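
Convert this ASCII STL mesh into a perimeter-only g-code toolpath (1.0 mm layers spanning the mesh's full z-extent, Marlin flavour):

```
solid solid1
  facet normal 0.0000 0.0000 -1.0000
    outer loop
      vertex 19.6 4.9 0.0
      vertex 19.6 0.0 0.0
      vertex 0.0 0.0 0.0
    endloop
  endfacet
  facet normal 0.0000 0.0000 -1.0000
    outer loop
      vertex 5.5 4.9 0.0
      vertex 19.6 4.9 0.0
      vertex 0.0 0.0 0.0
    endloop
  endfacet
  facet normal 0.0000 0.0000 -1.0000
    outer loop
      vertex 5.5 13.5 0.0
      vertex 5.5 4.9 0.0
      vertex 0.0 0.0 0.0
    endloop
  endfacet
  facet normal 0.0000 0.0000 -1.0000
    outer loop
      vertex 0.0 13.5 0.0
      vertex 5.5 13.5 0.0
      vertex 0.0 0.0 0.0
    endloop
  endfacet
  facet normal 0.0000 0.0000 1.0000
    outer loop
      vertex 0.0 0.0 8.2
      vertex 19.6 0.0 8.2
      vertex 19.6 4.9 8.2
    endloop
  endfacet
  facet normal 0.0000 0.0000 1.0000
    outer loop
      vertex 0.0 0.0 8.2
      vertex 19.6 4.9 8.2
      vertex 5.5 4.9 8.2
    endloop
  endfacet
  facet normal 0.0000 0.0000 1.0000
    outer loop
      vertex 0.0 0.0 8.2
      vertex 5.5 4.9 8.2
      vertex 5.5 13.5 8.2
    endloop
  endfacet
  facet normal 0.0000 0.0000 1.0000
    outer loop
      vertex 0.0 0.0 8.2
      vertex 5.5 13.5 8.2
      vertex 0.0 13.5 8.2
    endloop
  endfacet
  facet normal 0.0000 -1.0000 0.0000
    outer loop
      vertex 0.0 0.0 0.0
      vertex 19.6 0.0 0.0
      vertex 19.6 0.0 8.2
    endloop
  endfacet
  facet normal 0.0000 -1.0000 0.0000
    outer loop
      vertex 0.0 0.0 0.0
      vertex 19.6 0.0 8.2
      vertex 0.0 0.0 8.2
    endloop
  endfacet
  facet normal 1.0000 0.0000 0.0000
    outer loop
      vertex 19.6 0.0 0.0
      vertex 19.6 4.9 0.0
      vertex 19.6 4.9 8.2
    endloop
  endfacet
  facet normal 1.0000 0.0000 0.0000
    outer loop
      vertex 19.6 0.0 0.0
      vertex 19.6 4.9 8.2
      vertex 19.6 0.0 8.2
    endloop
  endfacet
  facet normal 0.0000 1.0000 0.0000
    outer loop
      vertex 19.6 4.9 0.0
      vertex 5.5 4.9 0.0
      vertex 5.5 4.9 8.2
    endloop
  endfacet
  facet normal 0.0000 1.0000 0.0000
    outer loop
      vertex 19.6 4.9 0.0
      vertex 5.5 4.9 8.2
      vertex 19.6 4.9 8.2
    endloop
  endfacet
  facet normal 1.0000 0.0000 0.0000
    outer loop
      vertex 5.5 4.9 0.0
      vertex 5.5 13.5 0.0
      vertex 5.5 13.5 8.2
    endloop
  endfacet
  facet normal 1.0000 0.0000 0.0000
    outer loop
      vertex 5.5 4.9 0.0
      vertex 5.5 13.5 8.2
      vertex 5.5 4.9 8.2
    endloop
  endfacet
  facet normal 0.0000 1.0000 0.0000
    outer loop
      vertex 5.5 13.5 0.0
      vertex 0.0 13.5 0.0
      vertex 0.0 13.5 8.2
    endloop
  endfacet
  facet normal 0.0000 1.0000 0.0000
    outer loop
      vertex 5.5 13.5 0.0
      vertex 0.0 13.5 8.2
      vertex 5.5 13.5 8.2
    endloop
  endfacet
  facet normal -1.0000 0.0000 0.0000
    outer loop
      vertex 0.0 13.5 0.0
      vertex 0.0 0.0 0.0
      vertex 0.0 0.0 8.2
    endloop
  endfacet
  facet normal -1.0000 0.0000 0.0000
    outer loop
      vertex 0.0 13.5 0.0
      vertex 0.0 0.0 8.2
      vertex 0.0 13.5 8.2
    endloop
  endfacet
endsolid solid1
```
; perimeter-only toolpath
G21 ; units = mm
G90 ; absolute positioning
G28 ; home
; layer 1
G0 Z1.0
G0 X0.0 Y0.0
G1 X19.6 Y0.0
G1 X19.6 Y4.9
G1 X5.5 Y4.9
G1 X5.5 Y13.5
G1 X0.0 Y13.5
G1 X0.0 Y0.0
; layer 2
G0 Z2.0
G0 X0.0 Y0.0
G1 X19.6 Y0.0
G1 X19.6 Y4.9
G1 X5.5 Y4.9
G1 X5.5 Y13.5
G1 X0.0 Y13.5
G1 X0.0 Y0.0
; layer 3
G0 Z3.1
G0 X0.0 Y0.0
G1 X19.6 Y0.0
G1 X19.6 Y4.9
G1 X5.5 Y4.9
G1 X5.5 Y13.5
G1 X0.0 Y13.5
G1 X0.0 Y0.0
; layer 4
G0 Z4.1
G0 X0.0 Y0.0
G1 X19.6 Y0.0
G1 X19.6 Y4.9
G1 X5.5 Y4.9
G1 X5.5 Y13.5
G1 X0.0 Y13.5
G1 X0.0 Y0.0
; layer 5
G0 Z5.1
G0 X0.0 Y0.0
G1 X19.6 Y0.0
G1 X19.6 Y4.9
G1 X5.5 Y4.9
G1 X5.5 Y13.5
G1 X0.0 Y13.5
G1 X0.0 Y0.0
; layer 6
G0 Z6.1
G0 X0.0 Y0.0
G1 X19.6 Y0.0
G1 X19.6 Y4.9
G1 X5.5 Y4.9
G1 X5.5 Y13.5
G1 X0.0 Y13.5
G1 X0.0 Y0.0
; layer 7
G0 Z7.2
G0 X0.0 Y0.0
G1 X19.6 Y0.0
G1 X19.6 Y4.9
G1 X5.5 Y4.9
G1 X5.5 Y13.5
G1 X0.0 Y13.5
G1 X0.0 Y0.0
; layer 8
G0 Z8.2
G0 X0.0 Y0.0
G1 X19.6 Y0.0
G1 X19.6 Y4.9
G1 X5.5 Y4.9
G1 X5.5 Y13.5
G1 X0.0 Y13.5
G1 X0.0 Y0.0
M2 ; end

The solid is an L-shaped prism: outer 19.6 × 13.5 mm, arm thicknesses ≈ 4.9 mm (horizontal) and 5.5 mm (vertical), extruded 8.2 mm in z. Slicing at Δz = 1.0 mm — 8 equal slices spanning the solid's height, so layer i sits at z = i·h/8 — gives 8 non-empty perimeters. Each is a 6-segment closed polygon; G0 lifts to the layer z and rapids to the start vertex, then G1 traces the edges.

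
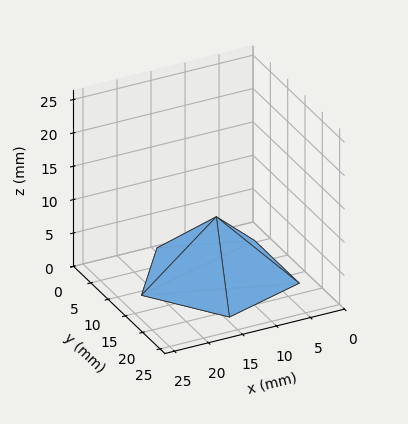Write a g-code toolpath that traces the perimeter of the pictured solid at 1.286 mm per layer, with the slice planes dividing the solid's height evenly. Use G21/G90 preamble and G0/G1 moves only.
Reading the render: the shape is a regular 5-sided pyramid, base circumscribed radius ≈ 11 mm, apex at z ≈ 9 mm (dimensions read to the nearest mm from the axis ticks). For the g-code, the solid's height is divided into equal slices at the stated Δz and each level perimeter traced with G1 moves after a G0 lift.

; perimeter-only toolpath
G21 ; units = mm
G90 ; absolute positioning
G28 ; home
; layer 1
G0 Z1.286
G0 X20.429 Y11.000
G1 X13.913 Y19.967
G1 X3.372 Y16.542
G1 X3.372 Y5.458
G1 X13.913 Y2.033
G1 X20.429 Y11.000
; layer 2
G0 Z2.571
G0 X18.857 Y11.000
G1 X13.428 Y18.473
G1 X4.644 Y15.619
G1 X4.644 Y6.381
G1 X13.428 Y3.527
G1 X18.857 Y11.000
; layer 3
G0 Z3.857
G0 X17.286 Y11.000
G1 X12.942 Y16.978
G1 X5.915 Y14.695
G1 X5.915 Y7.305
G1 X12.942 Y5.022
G1 X17.286 Y11.000
; layer 4
G0 Z5.143
G0 X15.714 Y11.000
G1 X12.457 Y15.484
G1 X7.186 Y13.771
G1 X7.186 Y8.229
G1 X12.457 Y6.516
G1 X15.714 Y11.000
; layer 5
G0 Z6.429
G0 X14.143 Y11.000
G1 X11.971 Y13.989
G1 X8.457 Y12.847
G1 X8.457 Y9.153
G1 X11.971 Y8.011
G1 X14.143 Y11.000
; layer 6
G0 Z7.714
G0 X12.571 Y11.000
G1 X11.486 Y12.495
G1 X9.729 Y11.924
G1 X9.729 Y10.076
G1 X11.486 Y9.505
G1 X12.571 Y11.000
M2 ; end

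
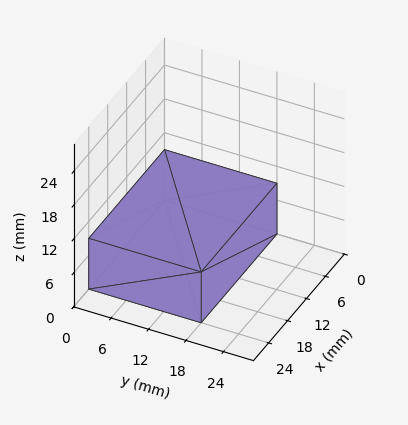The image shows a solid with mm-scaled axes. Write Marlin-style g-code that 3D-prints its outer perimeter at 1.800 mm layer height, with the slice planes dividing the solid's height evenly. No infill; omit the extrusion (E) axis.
Reading the render: the shape is a rectangular box, roughly 24 × 18 mm footprint and 9 mm tall (dimensions read to the nearest mm from the axis ticks). For the g-code, the solid's height is divided into equal slices at the stated Δz and each level perimeter traced with G1 moves after a G0 lift.

; perimeter-only toolpath
G21 ; units = mm
G90 ; absolute positioning
G28 ; home
; layer 1
G0 Z1.800
G0 X0.000 Y0.000
G1 X24.000 Y0.000
G1 X24.000 Y18.000
G1 X0.000 Y18.000
G1 X0.000 Y0.000
; layer 2
G0 Z3.600
G0 X0.000 Y0.000
G1 X24.000 Y0.000
G1 X24.000 Y18.000
G1 X0.000 Y18.000
G1 X0.000 Y0.000
; layer 3
G0 Z5.400
G0 X0.000 Y0.000
G1 X24.000 Y0.000
G1 X24.000 Y18.000
G1 X0.000 Y18.000
G1 X0.000 Y0.000
; layer 4
G0 Z7.200
G0 X0.000 Y0.000
G1 X24.000 Y0.000
G1 X24.000 Y18.000
G1 X0.000 Y18.000
G1 X0.000 Y0.000
; layer 5
G0 Z9.000
G0 X0.000 Y0.000
G1 X24.000 Y0.000
G1 X24.000 Y18.000
G1 X0.000 Y18.000
G1 X0.000 Y0.000
M2 ; end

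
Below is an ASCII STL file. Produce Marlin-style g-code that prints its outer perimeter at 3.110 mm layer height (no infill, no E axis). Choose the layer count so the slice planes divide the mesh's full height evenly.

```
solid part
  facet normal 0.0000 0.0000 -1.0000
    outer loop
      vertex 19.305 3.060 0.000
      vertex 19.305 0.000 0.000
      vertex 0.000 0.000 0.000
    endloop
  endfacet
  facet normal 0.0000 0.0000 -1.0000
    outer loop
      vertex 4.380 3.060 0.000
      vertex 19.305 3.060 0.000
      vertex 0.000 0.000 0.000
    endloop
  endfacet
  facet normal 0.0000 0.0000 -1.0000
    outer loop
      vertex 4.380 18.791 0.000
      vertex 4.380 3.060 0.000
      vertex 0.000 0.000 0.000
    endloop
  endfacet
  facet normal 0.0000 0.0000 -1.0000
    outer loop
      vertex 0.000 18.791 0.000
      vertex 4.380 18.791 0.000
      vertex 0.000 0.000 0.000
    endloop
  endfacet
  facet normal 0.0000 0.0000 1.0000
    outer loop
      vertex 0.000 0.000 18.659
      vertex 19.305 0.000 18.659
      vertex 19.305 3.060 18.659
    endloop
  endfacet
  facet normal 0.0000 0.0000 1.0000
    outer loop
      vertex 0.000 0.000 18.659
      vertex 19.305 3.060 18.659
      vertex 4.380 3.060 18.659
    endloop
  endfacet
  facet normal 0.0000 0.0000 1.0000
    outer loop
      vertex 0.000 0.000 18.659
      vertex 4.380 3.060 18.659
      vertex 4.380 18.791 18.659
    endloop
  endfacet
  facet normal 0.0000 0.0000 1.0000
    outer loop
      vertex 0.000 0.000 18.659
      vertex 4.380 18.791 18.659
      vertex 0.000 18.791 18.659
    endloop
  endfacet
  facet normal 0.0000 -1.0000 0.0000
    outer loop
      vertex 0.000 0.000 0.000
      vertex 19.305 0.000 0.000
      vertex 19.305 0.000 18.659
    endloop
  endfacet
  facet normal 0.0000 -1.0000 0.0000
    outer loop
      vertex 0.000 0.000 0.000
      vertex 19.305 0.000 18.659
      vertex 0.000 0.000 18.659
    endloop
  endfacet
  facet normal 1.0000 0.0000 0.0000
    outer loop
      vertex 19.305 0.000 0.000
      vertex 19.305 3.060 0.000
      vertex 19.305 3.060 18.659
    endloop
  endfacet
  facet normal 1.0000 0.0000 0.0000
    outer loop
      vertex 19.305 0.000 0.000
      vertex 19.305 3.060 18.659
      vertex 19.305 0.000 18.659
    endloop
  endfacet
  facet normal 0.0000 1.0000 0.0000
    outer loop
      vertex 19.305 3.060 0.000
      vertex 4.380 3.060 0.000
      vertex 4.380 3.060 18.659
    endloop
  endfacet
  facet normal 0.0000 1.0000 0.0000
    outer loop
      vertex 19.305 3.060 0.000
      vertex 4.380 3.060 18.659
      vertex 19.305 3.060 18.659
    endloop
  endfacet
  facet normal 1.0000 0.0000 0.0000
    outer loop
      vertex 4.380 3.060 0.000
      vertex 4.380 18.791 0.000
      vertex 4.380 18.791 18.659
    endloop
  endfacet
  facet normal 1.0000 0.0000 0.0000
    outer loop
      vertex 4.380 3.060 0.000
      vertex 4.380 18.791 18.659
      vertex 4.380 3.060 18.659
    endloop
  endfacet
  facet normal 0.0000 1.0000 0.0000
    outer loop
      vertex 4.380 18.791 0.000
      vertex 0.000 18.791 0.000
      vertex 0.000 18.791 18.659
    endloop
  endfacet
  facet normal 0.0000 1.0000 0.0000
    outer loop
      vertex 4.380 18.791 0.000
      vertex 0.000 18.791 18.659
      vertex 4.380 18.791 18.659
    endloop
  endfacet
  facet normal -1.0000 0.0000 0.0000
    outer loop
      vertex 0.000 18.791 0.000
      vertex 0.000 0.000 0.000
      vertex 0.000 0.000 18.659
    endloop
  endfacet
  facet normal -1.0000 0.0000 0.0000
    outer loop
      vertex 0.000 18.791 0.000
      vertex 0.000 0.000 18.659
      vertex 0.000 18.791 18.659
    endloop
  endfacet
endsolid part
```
; perimeter-only toolpath
G21 ; units = mm
G90 ; absolute positioning
G28 ; home
; layer 1
G0 Z3.110
G0 X0.000 Y0.000
G1 X19.305 Y0.000
G1 X19.305 Y3.060
G1 X4.380 Y3.060
G1 X4.380 Y18.791
G1 X0.000 Y18.791
G1 X0.000 Y0.000
; layer 2
G0 Z6.220
G0 X0.000 Y0.000
G1 X19.305 Y0.000
G1 X19.305 Y3.060
G1 X4.380 Y3.060
G1 X4.380 Y18.791
G1 X0.000 Y18.791
G1 X0.000 Y0.000
; layer 3
G0 Z9.329
G0 X0.000 Y0.000
G1 X19.305 Y0.000
G1 X19.305 Y3.060
G1 X4.380 Y3.060
G1 X4.380 Y18.791
G1 X0.000 Y18.791
G1 X0.000 Y0.000
; layer 4
G0 Z12.439
G0 X0.000 Y0.000
G1 X19.305 Y0.000
G1 X19.305 Y3.060
G1 X4.380 Y3.060
G1 X4.380 Y18.791
G1 X0.000 Y18.791
G1 X0.000 Y0.000
; layer 5
G0 Z15.549
G0 X0.000 Y0.000
G1 X19.305 Y0.000
G1 X19.305 Y3.060
G1 X4.380 Y3.060
G1 X4.380 Y18.791
G1 X0.000 Y18.791
G1 X0.000 Y0.000
; layer 6
G0 Z18.659
G0 X0.000 Y0.000
G1 X19.305 Y0.000
G1 X19.305 Y3.060
G1 X4.380 Y3.060
G1 X4.380 Y18.791
G1 X0.000 Y18.791
G1 X0.000 Y0.000
M2 ; end

The solid is an L-shaped prism: outer 19.3 × 18.8 mm, arm thicknesses ≈ 3.06 mm (horizontal) and 4.38 mm (vertical), extruded 18.7 mm in z. Slicing at Δz = 3.110 mm — 6 equal slices spanning the solid's height, so layer i sits at z = i·h/6 — gives 6 non-empty perimeters. Each is a 6-segment closed polygon; G0 lifts to the layer z and rapids to the start vertex, then G1 traces the edges.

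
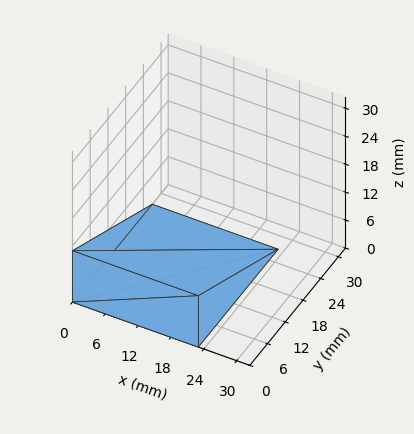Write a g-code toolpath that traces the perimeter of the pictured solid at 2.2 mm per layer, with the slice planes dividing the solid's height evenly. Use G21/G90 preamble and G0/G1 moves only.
Reading the render: the shape is a wedge (ramp): 23 × 27 mm base, rising to 11 mm along the y=0 edge and sloping linearly to z=0 at y=27 (dimensions read to the nearest mm from the axis ticks). For the g-code, the solid's height is divided into equal slices at the stated Δz and each level perimeter traced with G1 moves after a G0 lift.

; perimeter-only toolpath
G21 ; units = mm
G90 ; absolute positioning
G28 ; home
; layer 1
G0 Z2.2
G0 X0.0 Y0.0
G1 X23.0 Y0.0
G1 X23.0 Y21.6
G1 X0.0 Y21.6
G1 X0.0 Y0.0
; layer 2
G0 Z4.4
G0 X0.0 Y0.0
G1 X23.0 Y0.0
G1 X23.0 Y16.2
G1 X0.0 Y16.2
G1 X0.0 Y0.0
; layer 3
G0 Z6.6
G0 X0.0 Y0.0
G1 X23.0 Y0.0
G1 X23.0 Y10.8
G1 X0.0 Y10.8
G1 X0.0 Y0.0
; layer 4
G0 Z8.8
G0 X0.0 Y0.0
G1 X23.0 Y0.0
G1 X23.0 Y5.4
G1 X0.0 Y5.4
G1 X0.0 Y0.0
M2 ; end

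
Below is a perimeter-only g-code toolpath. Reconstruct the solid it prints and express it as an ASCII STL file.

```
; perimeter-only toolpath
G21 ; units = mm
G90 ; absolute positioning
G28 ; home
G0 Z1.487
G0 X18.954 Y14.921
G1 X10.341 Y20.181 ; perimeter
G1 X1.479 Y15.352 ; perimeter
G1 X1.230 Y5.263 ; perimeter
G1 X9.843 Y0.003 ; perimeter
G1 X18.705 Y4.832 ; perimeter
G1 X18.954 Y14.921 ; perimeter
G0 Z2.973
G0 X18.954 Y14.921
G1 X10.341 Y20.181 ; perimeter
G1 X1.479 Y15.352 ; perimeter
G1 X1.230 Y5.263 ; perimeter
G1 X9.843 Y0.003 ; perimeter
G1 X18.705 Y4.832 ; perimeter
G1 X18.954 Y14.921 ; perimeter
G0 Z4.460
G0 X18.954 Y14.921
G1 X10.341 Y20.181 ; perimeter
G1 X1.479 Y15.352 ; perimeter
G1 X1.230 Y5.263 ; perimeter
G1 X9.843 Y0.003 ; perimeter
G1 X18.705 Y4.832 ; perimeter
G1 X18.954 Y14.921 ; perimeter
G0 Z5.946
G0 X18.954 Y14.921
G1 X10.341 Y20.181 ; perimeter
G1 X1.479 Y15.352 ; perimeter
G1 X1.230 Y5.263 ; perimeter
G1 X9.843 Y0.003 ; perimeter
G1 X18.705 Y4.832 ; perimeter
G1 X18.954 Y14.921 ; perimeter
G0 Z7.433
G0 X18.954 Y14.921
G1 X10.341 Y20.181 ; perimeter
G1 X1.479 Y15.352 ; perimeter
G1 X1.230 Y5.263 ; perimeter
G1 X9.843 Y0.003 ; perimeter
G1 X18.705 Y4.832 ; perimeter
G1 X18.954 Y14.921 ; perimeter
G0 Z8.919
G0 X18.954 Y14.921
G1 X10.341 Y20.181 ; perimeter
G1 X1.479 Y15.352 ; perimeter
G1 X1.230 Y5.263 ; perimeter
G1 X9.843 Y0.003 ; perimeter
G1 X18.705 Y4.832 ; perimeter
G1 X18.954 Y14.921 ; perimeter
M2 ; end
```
solid part
  facet normal 0.0000 0.0000 -1.0000
    outer loop
      vertex 1.479 15.352 0.000
      vertex 10.341 20.181 0.000
      vertex 18.954 14.921 0.000
    endloop
  endfacet
  facet normal 0.0000 0.0000 -1.0000
    outer loop
      vertex 1.230 5.263 0.000
      vertex 1.479 15.352 0.000
      vertex 18.954 14.921 0.000
    endloop
  endfacet
  facet normal 0.0000 0.0000 -1.0000
    outer loop
      vertex 9.843 0.003 0.000
      vertex 1.230 5.263 0.000
      vertex 18.954 14.921 0.000
    endloop
  endfacet
  facet normal 0.0000 0.0000 -1.0000
    outer loop
      vertex 18.705 4.832 0.000
      vertex 9.843 0.003 0.000
      vertex 18.954 14.921 0.000
    endloop
  endfacet
  facet normal 0.0000 0.0000 1.0000
    outer loop
      vertex 18.954 14.921 8.919
      vertex 10.341 20.181 8.919
      vertex 1.479 15.352 8.919
    endloop
  endfacet
  facet normal 0.0000 0.0000 1.0000
    outer loop
      vertex 18.954 14.921 8.919
      vertex 1.479 15.352 8.919
      vertex 1.230 5.263 8.919
    endloop
  endfacet
  facet normal 0.0000 0.0000 1.0000
    outer loop
      vertex 18.954 14.921 8.919
      vertex 1.230 5.263 8.919
      vertex 9.843 0.003 8.919
    endloop
  endfacet
  facet normal 0.0000 0.0000 1.0000
    outer loop
      vertex 18.954 14.921 8.919
      vertex 9.843 0.003 8.919
      vertex 18.705 4.832 8.919
    endloop
  endfacet
  facet normal 0.5212 0.8534 0.0000
    outer loop
      vertex 18.954 14.921 0.000
      vertex 10.341 20.181 0.000
      vertex 10.341 20.181 8.919
    endloop
  endfacet
  facet normal 0.5212 0.8534 0.0000
    outer loop
      vertex 18.954 14.921 0.000
      vertex 10.341 20.181 8.919
      vertex 18.954 14.921 8.919
    endloop
  endfacet
  facet normal -0.4785 0.8781 0.0000
    outer loop
      vertex 10.341 20.181 0.000
      vertex 1.479 15.352 0.000
      vertex 1.479 15.352 8.919
    endloop
  endfacet
  facet normal -0.4785 0.8781 0.0000
    outer loop
      vertex 10.341 20.181 0.000
      vertex 1.479 15.352 8.919
      vertex 10.341 20.181 8.919
    endloop
  endfacet
  facet normal -0.9997 0.0247 0.0000
    outer loop
      vertex 1.479 15.352 0.000
      vertex 1.230 5.263 0.000
      vertex 1.230 5.263 8.919
    endloop
  endfacet
  facet normal -0.9997 0.0247 0.0000
    outer loop
      vertex 1.479 15.352 0.000
      vertex 1.230 5.263 8.919
      vertex 1.479 15.352 8.919
    endloop
  endfacet
  facet normal -0.5212 -0.8534 0.0000
    outer loop
      vertex 1.230 5.263 0.000
      vertex 9.843 0.003 0.000
      vertex 9.843 0.003 8.919
    endloop
  endfacet
  facet normal -0.5212 -0.8534 0.0000
    outer loop
      vertex 1.230 5.263 0.000
      vertex 9.843 0.003 8.919
      vertex 1.230 5.263 8.919
    endloop
  endfacet
  facet normal 0.4785 -0.8781 0.0000
    outer loop
      vertex 9.843 0.003 0.000
      vertex 18.705 4.832 0.000
      vertex 18.705 4.832 8.919
    endloop
  endfacet
  facet normal 0.4785 -0.8781 0.0000
    outer loop
      vertex 9.843 0.003 0.000
      vertex 18.705 4.832 8.919
      vertex 9.843 0.003 8.919
    endloop
  endfacet
  facet normal 0.9997 -0.0247 0.0000
    outer loop
      vertex 18.705 4.832 0.000
      vertex 18.954 14.921 0.000
      vertex 18.954 14.921 8.919
    endloop
  endfacet
  facet normal 0.9997 -0.0247 0.0000
    outer loop
      vertex 18.705 4.832 0.000
      vertex 18.954 14.921 8.919
      vertex 18.705 4.832 8.919
    endloop
  endfacet
endsolid part

The G0 Z moves step by Δz≈1.487 mm. Every layer's G1 loop is the same polygon, so the solid is a straight extrusion of it from z=0 to z≈8.92. Closing with flat bottom and top caps and triangulating gives 20 facets — a regular 6-sided prism (a cylinder approximated with 6 flat sides), circumscribed radius ≈ 10.1 mm, height ≈ 8.92 mm.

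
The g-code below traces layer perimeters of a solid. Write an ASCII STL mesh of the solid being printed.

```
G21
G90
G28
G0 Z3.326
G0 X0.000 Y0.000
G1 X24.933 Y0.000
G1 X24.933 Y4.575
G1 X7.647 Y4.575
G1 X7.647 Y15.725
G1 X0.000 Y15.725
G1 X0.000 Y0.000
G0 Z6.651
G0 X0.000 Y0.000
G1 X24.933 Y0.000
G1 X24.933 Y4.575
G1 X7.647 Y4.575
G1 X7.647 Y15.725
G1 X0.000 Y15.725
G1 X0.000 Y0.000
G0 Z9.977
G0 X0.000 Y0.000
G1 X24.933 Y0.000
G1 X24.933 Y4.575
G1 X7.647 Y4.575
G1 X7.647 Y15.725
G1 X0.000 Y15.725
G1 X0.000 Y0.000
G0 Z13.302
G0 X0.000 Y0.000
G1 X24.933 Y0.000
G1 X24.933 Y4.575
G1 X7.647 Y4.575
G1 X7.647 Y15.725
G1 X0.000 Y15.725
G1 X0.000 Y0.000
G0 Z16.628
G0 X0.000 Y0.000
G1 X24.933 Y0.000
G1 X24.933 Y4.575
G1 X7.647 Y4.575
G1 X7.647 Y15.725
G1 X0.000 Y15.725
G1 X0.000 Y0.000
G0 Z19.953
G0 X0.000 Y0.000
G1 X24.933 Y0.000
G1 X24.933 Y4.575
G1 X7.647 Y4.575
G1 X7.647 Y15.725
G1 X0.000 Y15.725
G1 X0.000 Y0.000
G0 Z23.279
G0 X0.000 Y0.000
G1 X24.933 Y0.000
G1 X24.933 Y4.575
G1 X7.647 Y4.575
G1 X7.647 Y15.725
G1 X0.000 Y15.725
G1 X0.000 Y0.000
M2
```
solid part
  facet normal 0.0000 0.0000 -1.0000
    outer loop
      vertex 24.933 4.575 0.000
      vertex 24.933 0.000 0.000
      vertex 0.000 0.000 0.000
    endloop
  endfacet
  facet normal 0.0000 0.0000 -1.0000
    outer loop
      vertex 7.647 4.575 0.000
      vertex 24.933 4.575 0.000
      vertex 0.000 0.000 0.000
    endloop
  endfacet
  facet normal 0.0000 0.0000 -1.0000
    outer loop
      vertex 7.647 15.725 0.000
      vertex 7.647 4.575 0.000
      vertex 0.000 0.000 0.000
    endloop
  endfacet
  facet normal 0.0000 0.0000 -1.0000
    outer loop
      vertex 0.000 15.725 0.000
      vertex 7.647 15.725 0.000
      vertex 0.000 0.000 0.000
    endloop
  endfacet
  facet normal 0.0000 0.0000 1.0000
    outer loop
      vertex 0.000 0.000 23.279
      vertex 24.933 0.000 23.279
      vertex 24.933 4.575 23.279
    endloop
  endfacet
  facet normal 0.0000 0.0000 1.0000
    outer loop
      vertex 0.000 0.000 23.279
      vertex 24.933 4.575 23.279
      vertex 7.647 4.575 23.279
    endloop
  endfacet
  facet normal 0.0000 0.0000 1.0000
    outer loop
      vertex 0.000 0.000 23.279
      vertex 7.647 4.575 23.279
      vertex 7.647 15.725 23.279
    endloop
  endfacet
  facet normal 0.0000 0.0000 1.0000
    outer loop
      vertex 0.000 0.000 23.279
      vertex 7.647 15.725 23.279
      vertex 0.000 15.725 23.279
    endloop
  endfacet
  facet normal 0.0000 -1.0000 0.0000
    outer loop
      vertex 0.000 0.000 0.000
      vertex 24.933 0.000 0.000
      vertex 24.933 0.000 23.279
    endloop
  endfacet
  facet normal 0.0000 -1.0000 0.0000
    outer loop
      vertex 0.000 0.000 0.000
      vertex 24.933 0.000 23.279
      vertex 0.000 0.000 23.279
    endloop
  endfacet
  facet normal 1.0000 0.0000 0.0000
    outer loop
      vertex 24.933 0.000 0.000
      vertex 24.933 4.575 0.000
      vertex 24.933 4.575 23.279
    endloop
  endfacet
  facet normal 1.0000 0.0000 0.0000
    outer loop
      vertex 24.933 0.000 0.000
      vertex 24.933 4.575 23.279
      vertex 24.933 0.000 23.279
    endloop
  endfacet
  facet normal 0.0000 1.0000 0.0000
    outer loop
      vertex 24.933 4.575 0.000
      vertex 7.647 4.575 0.000
      vertex 7.647 4.575 23.279
    endloop
  endfacet
  facet normal 0.0000 1.0000 0.0000
    outer loop
      vertex 24.933 4.575 0.000
      vertex 7.647 4.575 23.279
      vertex 24.933 4.575 23.279
    endloop
  endfacet
  facet normal 1.0000 0.0000 0.0000
    outer loop
      vertex 7.647 4.575 0.000
      vertex 7.647 15.725 0.000
      vertex 7.647 15.725 23.279
    endloop
  endfacet
  facet normal 1.0000 0.0000 0.0000
    outer loop
      vertex 7.647 4.575 0.000
      vertex 7.647 15.725 23.279
      vertex 7.647 4.575 23.279
    endloop
  endfacet
  facet normal 0.0000 1.0000 0.0000
    outer loop
      vertex 7.647 15.725 0.000
      vertex 0.000 15.725 0.000
      vertex 0.000 15.725 23.279
    endloop
  endfacet
  facet normal 0.0000 1.0000 0.0000
    outer loop
      vertex 7.647 15.725 0.000
      vertex 0.000 15.725 23.279
      vertex 7.647 15.725 23.279
    endloop
  endfacet
  facet normal -1.0000 0.0000 0.0000
    outer loop
      vertex 0.000 15.725 0.000
      vertex 0.000 0.000 0.000
      vertex 0.000 0.000 23.279
    endloop
  endfacet
  facet normal -1.0000 0.0000 0.0000
    outer loop
      vertex 0.000 15.725 0.000
      vertex 0.000 0.000 23.279
      vertex 0.000 15.725 23.279
    endloop
  endfacet
endsolid part

The G0 Z moves step by Δz≈3.326 mm. Every layer's G1 loop is the same polygon, so the solid is a straight extrusion of it from z=0 to z≈23.3. Closing with flat bottom and top caps and triangulating gives 20 facets — an L-shaped prism: outer 24.9 × 15.7 mm, arm thicknesses ≈ 4.58 mm (horizontal) and 7.65 mm (vertical), extruded 23.3 mm in z.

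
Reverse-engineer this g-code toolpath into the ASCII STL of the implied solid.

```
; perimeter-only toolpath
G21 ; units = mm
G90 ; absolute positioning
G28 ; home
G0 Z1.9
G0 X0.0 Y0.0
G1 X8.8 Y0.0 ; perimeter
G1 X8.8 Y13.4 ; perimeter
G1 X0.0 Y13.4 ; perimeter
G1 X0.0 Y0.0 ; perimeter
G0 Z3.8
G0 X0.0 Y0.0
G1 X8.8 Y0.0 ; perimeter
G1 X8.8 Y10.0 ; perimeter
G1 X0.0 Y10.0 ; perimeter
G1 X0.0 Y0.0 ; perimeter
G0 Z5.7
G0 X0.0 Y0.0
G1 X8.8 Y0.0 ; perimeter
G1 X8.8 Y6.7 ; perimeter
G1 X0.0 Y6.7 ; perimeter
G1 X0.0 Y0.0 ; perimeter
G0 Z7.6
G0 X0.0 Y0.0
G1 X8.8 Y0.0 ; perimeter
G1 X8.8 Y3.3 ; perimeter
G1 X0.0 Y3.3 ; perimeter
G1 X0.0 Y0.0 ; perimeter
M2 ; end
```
solid part
  facet normal 0.0000 0.0000 -1.0000
    outer loop
      vertex 8.8 16.7 0.0
      vertex 8.8 0.0 0.0
      vertex 0.0 0.0 0.0
    endloop
  endfacet
  facet normal 0.0000 0.0000 -1.0000
    outer loop
      vertex 0.0 16.7 0.0
      vertex 8.8 16.7 0.0
      vertex 0.0 0.0 0.0
    endloop
  endfacet
  facet normal 0.0000 -1.0000 0.0000
    outer loop
      vertex 0.0 0.0 0.0
      vertex 8.8 0.0 0.0
      vertex 8.8 0.0 9.5
    endloop
  endfacet
  facet normal 0.0000 -1.0000 0.0000
    outer loop
      vertex 0.0 0.0 0.0
      vertex 8.8 0.0 9.5
      vertex 0.0 0.0 9.5
    endloop
  endfacet
  facet normal 0.0000 0.4945 0.8692
    outer loop
      vertex 0.0 0.0 9.5
      vertex 8.8 0.0 9.5
      vertex 8.8 16.7 0.0
    endloop
  endfacet
  facet normal 0.0000 0.4945 0.8692
    outer loop
      vertex 0.0 0.0 9.5
      vertex 8.8 16.7 0.0
      vertex 0.0 16.7 0.0
    endloop
  endfacet
  facet normal -1.0000 0.0000 0.0000
    outer loop
      vertex 0.0 0.0 9.5
      vertex 0.0 16.7 0.0
      vertex 0.0 0.0 0.0
    endloop
  endfacet
  facet normal 1.0000 0.0000 0.0000
    outer loop
      vertex 8.8 0.0 0.0
      vertex 8.8 16.7 0.0
      vertex 8.8 0.0 9.5
    endloop
  endfacet
endsolid part

The G0 Z moves step by Δz≈1.9 mm. The G1 loops shrink linearly with z, so the solid tapers from its base footprint up to z≈9.5. Closing with a flat bottom cap and the tapered top and triangulating gives 8 facets — a wedge (ramp): 8.8 × 16.7 mm base, rising to 9.5 mm along the y=0 edge and sloping linearly to z=0 at y=16.7.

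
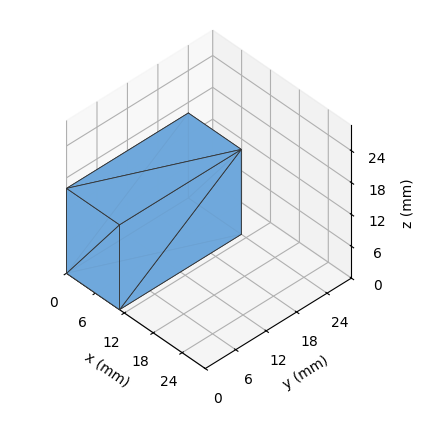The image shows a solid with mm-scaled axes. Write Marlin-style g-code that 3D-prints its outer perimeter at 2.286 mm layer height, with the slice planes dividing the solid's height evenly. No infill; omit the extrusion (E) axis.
Reading the render: the shape is a rectangular box, roughly 11 × 24 mm footprint and 16 mm tall (dimensions read to the nearest mm from the axis ticks). For the g-code, the solid's height is divided into equal slices at the stated Δz and each level perimeter traced with G1 moves after a G0 lift.

; perimeter-only toolpath
G21 ; units = mm
G90 ; absolute positioning
G28 ; home
; layer 1
G0 Z2.286
G0 X0.000 Y0.000
G1 X11.000 Y0.000
G1 X11.000 Y24.000
G1 X0.000 Y24.000
G1 X0.000 Y0.000
; layer 2
G0 Z4.571
G0 X0.000 Y0.000
G1 X11.000 Y0.000
G1 X11.000 Y24.000
G1 X0.000 Y24.000
G1 X0.000 Y0.000
; layer 3
G0 Z6.857
G0 X0.000 Y0.000
G1 X11.000 Y0.000
G1 X11.000 Y24.000
G1 X0.000 Y24.000
G1 X0.000 Y0.000
; layer 4
G0 Z9.143
G0 X0.000 Y0.000
G1 X11.000 Y0.000
G1 X11.000 Y24.000
G1 X0.000 Y24.000
G1 X0.000 Y0.000
; layer 5
G0 Z11.429
G0 X0.000 Y0.000
G1 X11.000 Y0.000
G1 X11.000 Y24.000
G1 X0.000 Y24.000
G1 X0.000 Y0.000
; layer 6
G0 Z13.714
G0 X0.000 Y0.000
G1 X11.000 Y0.000
G1 X11.000 Y24.000
G1 X0.000 Y24.000
G1 X0.000 Y0.000
; layer 7
G0 Z16.000
G0 X0.000 Y0.000
G1 X11.000 Y0.000
G1 X11.000 Y24.000
G1 X0.000 Y24.000
G1 X0.000 Y0.000
M2 ; end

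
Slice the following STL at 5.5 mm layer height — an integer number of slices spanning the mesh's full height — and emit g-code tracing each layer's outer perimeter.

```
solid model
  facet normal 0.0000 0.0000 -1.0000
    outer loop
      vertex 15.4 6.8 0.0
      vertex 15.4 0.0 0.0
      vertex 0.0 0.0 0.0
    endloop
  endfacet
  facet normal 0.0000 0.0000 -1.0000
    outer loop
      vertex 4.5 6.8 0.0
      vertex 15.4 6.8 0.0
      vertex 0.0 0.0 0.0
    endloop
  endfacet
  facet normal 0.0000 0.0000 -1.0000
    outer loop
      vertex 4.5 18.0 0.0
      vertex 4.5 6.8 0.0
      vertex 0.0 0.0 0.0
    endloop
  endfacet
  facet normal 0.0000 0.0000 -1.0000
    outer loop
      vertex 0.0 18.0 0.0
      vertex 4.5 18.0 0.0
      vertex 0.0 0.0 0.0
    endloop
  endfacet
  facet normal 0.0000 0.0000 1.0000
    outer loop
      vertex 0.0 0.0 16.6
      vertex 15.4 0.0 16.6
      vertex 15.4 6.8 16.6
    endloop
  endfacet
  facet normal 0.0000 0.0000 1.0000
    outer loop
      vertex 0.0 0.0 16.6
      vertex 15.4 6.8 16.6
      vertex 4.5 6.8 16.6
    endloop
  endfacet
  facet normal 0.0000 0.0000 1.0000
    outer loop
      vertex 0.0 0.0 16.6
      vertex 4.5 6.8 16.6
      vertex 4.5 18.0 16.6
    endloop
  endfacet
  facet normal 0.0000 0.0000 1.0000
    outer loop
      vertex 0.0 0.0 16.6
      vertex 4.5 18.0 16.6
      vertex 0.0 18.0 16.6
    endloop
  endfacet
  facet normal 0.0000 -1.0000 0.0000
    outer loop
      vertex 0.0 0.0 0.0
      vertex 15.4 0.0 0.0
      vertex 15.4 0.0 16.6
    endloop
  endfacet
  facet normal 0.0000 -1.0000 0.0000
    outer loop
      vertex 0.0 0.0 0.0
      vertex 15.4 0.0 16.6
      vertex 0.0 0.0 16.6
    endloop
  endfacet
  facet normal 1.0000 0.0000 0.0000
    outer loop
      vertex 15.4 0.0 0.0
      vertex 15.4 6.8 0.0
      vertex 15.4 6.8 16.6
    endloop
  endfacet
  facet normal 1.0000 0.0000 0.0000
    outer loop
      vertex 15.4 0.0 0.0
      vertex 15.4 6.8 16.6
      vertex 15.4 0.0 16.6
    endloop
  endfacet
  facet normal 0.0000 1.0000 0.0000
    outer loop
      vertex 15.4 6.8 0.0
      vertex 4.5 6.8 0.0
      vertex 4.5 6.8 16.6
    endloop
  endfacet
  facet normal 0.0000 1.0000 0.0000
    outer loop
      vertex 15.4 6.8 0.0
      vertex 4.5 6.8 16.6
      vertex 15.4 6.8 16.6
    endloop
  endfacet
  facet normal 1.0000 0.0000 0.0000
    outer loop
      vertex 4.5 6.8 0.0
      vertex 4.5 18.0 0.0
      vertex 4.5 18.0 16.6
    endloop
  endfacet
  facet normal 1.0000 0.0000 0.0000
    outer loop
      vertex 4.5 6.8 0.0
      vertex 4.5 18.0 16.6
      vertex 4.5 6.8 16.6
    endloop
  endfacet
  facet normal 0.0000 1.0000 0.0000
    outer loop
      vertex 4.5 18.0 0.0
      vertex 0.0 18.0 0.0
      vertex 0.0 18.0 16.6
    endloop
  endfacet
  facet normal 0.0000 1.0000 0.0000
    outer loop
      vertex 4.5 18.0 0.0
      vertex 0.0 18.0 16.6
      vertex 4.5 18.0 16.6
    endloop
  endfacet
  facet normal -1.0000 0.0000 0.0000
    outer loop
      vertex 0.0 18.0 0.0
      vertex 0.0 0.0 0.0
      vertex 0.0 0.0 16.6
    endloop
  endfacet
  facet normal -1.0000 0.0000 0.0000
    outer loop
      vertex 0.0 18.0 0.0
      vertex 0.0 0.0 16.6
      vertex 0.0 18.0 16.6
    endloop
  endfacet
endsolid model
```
; perimeter-only toolpath
G21 ; units = mm
G90 ; absolute positioning
G28 ; home
; layer 1
G0 Z5.5
G0 X0.0 Y0.0
G1 X15.4 Y0.0
G1 X15.4 Y6.8
G1 X4.5 Y6.8
G1 X4.5 Y18.0
G1 X0.0 Y18.0
G1 X0.0 Y0.0
; layer 2
G0 Z11.1
G0 X0.0 Y0.0
G1 X15.4 Y0.0
G1 X15.4 Y6.8
G1 X4.5 Y6.8
G1 X4.5 Y18.0
G1 X0.0 Y18.0
G1 X0.0 Y0.0
; layer 3
G0 Z16.6
G0 X0.0 Y0.0
G1 X15.4 Y0.0
G1 X15.4 Y6.8
G1 X4.5 Y6.8
G1 X4.5 Y18.0
G1 X0.0 Y18.0
G1 X0.0 Y0.0
M2 ; end

The solid is an L-shaped prism: outer 15.4 × 18 mm, arm thicknesses ≈ 6.8 mm (horizontal) and 4.5 mm (vertical), extruded 16.6 mm in z. Slicing at Δz = 5.5 mm — 3 equal slices spanning the solid's height, so layer i sits at z = i·h/3 — gives 3 non-empty perimeters. Each is a 6-segment closed polygon; G0 lifts to the layer z and rapids to the start vertex, then G1 traces the edges.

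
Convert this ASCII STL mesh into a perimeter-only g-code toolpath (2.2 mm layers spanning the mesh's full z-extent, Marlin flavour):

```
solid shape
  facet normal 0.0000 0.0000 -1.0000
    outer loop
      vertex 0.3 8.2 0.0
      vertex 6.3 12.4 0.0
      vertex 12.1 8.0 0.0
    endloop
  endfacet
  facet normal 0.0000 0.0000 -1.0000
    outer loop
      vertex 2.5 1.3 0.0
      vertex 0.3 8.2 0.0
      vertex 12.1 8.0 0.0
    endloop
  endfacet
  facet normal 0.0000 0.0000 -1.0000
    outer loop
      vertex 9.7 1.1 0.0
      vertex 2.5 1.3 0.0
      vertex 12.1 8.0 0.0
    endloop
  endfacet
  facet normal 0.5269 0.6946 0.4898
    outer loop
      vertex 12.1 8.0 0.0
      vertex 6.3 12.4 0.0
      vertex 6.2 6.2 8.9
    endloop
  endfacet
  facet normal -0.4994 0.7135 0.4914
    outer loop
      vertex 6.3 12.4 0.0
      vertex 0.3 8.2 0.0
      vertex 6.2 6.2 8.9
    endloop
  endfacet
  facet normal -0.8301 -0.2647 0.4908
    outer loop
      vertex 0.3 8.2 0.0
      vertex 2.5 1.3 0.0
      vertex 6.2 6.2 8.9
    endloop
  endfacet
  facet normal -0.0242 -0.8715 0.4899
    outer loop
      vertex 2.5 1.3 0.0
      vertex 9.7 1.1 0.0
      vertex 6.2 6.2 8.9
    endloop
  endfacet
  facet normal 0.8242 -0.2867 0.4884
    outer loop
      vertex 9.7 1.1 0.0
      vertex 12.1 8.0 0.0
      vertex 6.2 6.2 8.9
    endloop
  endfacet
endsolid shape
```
; perimeter-only toolpath
G21 ; units = mm
G90 ; absolute positioning
G28 ; home
; layer 1
G0 Z2.2
G0 X10.6 Y7.5
G1 X6.3 Y10.9
G1 X1.8 Y7.7
G1 X3.4 Y2.5
G1 X8.8 Y2.4
G1 X10.6 Y7.5
; layer 2
G0 Z4.5
G0 X9.2 Y7.1
G1 X6.2 Y9.3
G1 X3.2 Y7.2
G1 X4.3 Y3.8
G1 X7.9 Y3.7
G1 X9.2 Y7.1
; layer 3
G0 Z6.7
G0 X7.7 Y6.7
G1 X6.2 Y7.8
G1 X4.7 Y6.7
G1 X5.3 Y5.0
G1 X7.1 Y4.9
G1 X7.7 Y6.7
M2 ; end

The solid is a regular 5-sided pyramid, base circumscribed radius ≈ 6.2 mm, apex at z ≈ 8.9 mm. Slicing at Δz = 2.2 mm — 4 equal slices spanning the solid's height, so layer i sits at z = i·h/4 — gives 3 non-empty perimeters. Each is a 5-segment closed polygon; G0 lifts to the layer z and rapids to the start vertex, then G1 traces the edges. The cross-section shrinks linearly with z (the slice at the apex is degenerate and omitted).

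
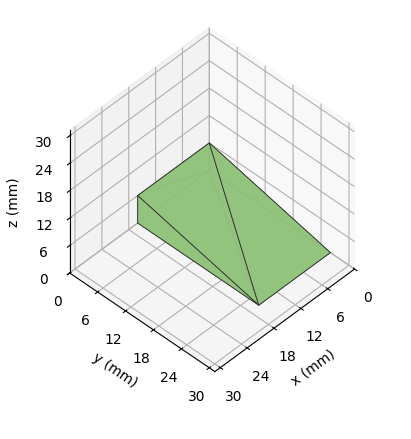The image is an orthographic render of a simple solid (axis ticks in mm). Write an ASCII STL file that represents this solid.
Reading the render: the shape is a wedge (ramp): 16 × 26 mm base, rising to 6 mm along the y=0 edge and sloping linearly to z=0 at y=26 (dimensions read to the nearest mm from the axis ticks). For the STL, each face is triangulated and given an outward normal.

solid part
  facet normal 0.0000 0.0000 -1.0000
    outer loop
      vertex 16.0 26.0 0.0
      vertex 16.0 0.0 0.0
      vertex 0.0 0.0 0.0
    endloop
  endfacet
  facet normal 0.0000 0.0000 -1.0000
    outer loop
      vertex 0.0 26.0 0.0
      vertex 16.0 26.0 0.0
      vertex 0.0 0.0 0.0
    endloop
  endfacet
  facet normal 0.0000 -1.0000 0.0000
    outer loop
      vertex 0.0 0.0 0.0
      vertex 16.0 0.0 0.0
      vertex 16.0 0.0 6.0
    endloop
  endfacet
  facet normal 0.0000 -1.0000 0.0000
    outer loop
      vertex 0.0 0.0 0.0
      vertex 16.0 0.0 6.0
      vertex 0.0 0.0 6.0
    endloop
  endfacet
  facet normal 0.0000 0.2249 0.9744
    outer loop
      vertex 0.0 0.0 6.0
      vertex 16.0 0.0 6.0
      vertex 16.0 26.0 0.0
    endloop
  endfacet
  facet normal 0.0000 0.2249 0.9744
    outer loop
      vertex 0.0 0.0 6.0
      vertex 16.0 26.0 0.0
      vertex 0.0 26.0 0.0
    endloop
  endfacet
  facet normal -1.0000 0.0000 0.0000
    outer loop
      vertex 0.0 0.0 6.0
      vertex 0.0 26.0 0.0
      vertex 0.0 0.0 0.0
    endloop
  endfacet
  facet normal 1.0000 0.0000 0.0000
    outer loop
      vertex 16.0 0.0 0.0
      vertex 16.0 26.0 0.0
      vertex 16.0 0.0 6.0
    endloop
  endfacet
endsolid part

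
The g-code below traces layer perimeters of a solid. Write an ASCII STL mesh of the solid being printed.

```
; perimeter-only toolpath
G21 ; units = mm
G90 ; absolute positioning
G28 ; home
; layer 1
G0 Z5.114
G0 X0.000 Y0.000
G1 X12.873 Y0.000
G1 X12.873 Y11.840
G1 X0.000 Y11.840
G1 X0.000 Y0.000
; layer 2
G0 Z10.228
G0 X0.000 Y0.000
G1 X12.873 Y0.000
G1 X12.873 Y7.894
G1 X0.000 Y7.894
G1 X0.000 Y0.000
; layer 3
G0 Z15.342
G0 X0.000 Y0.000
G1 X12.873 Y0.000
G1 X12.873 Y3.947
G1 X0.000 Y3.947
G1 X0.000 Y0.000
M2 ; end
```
solid part
  facet normal 0.0000 0.0000 -1.0000
    outer loop
      vertex 12.873 15.787 0.000
      vertex 12.873 0.000 0.000
      vertex 0.000 0.000 0.000
    endloop
  endfacet
  facet normal 0.0000 0.0000 -1.0000
    outer loop
      vertex 0.000 15.787 0.000
      vertex 12.873 15.787 0.000
      vertex 0.000 0.000 0.000
    endloop
  endfacet
  facet normal 0.0000 -1.0000 0.0000
    outer loop
      vertex 0.000 0.000 0.000
      vertex 12.873 0.000 0.000
      vertex 12.873 0.000 20.456
    endloop
  endfacet
  facet normal 0.0000 -1.0000 0.0000
    outer loop
      vertex 0.000 0.000 0.000
      vertex 12.873 0.000 20.456
      vertex 0.000 0.000 20.456
    endloop
  endfacet
  facet normal 0.0000 0.7917 0.6110
    outer loop
      vertex 0.000 0.000 20.456
      vertex 12.873 0.000 20.456
      vertex 12.873 15.787 0.000
    endloop
  endfacet
  facet normal 0.0000 0.7917 0.6110
    outer loop
      vertex 0.000 0.000 20.456
      vertex 12.873 15.787 0.000
      vertex 0.000 15.787 0.000
    endloop
  endfacet
  facet normal -1.0000 0.0000 0.0000
    outer loop
      vertex 0.000 0.000 20.456
      vertex 0.000 15.787 0.000
      vertex 0.000 0.000 0.000
    endloop
  endfacet
  facet normal 1.0000 0.0000 0.0000
    outer loop
      vertex 12.873 0.000 0.000
      vertex 12.873 15.787 0.000
      vertex 12.873 0.000 20.456
    endloop
  endfacet
endsolid part

The G0 Z moves step by Δz≈5.114 mm. The G1 loops shrink linearly with z, so the solid tapers from its base footprint up to z≈20.5. Closing with a flat bottom cap and the tapered top and triangulating gives 8 facets — a wedge (ramp): 12.9 × 15.8 mm base, rising to 20.5 mm along the y=0 edge and sloping linearly to z=0 at y=15.8.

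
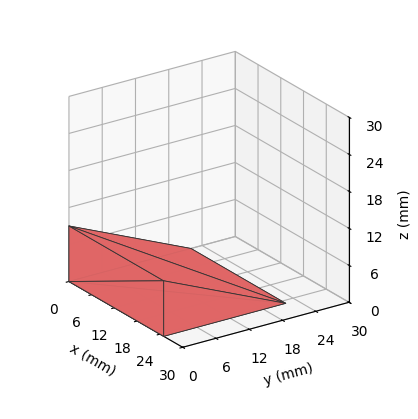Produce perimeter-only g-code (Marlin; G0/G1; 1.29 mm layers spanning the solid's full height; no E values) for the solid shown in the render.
Reading the render: the shape is a wedge (ramp): 25 × 22 mm base, rising to 9 mm along the y=0 edge and sloping linearly to z=0 at y=22 (dimensions read to the nearest mm from the axis ticks). For the g-code, the solid's height is divided into equal slices at the stated Δz and each level perimeter traced with G1 moves after a G0 lift.

; perimeter-only toolpath
G21 ; units = mm
G90 ; absolute positioning
G28 ; home
; layer 1
G0 Z1.29
G0 X0.00 Y0.00
G1 X25.00 Y0.00
G1 X25.00 Y18.86
G1 X0.00 Y18.86
G1 X0.00 Y0.00
; layer 2
G0 Z2.57
G0 X0.00 Y0.00
G1 X25.00 Y0.00
G1 X25.00 Y15.71
G1 X0.00 Y15.71
G1 X0.00 Y0.00
; layer 3
G0 Z3.86
G0 X0.00 Y0.00
G1 X25.00 Y0.00
G1 X25.00 Y12.57
G1 X0.00 Y12.57
G1 X0.00 Y0.00
; layer 4
G0 Z5.14
G0 X0.00 Y0.00
G1 X25.00 Y0.00
G1 X25.00 Y9.43
G1 X0.00 Y9.43
G1 X0.00 Y0.00
; layer 5
G0 Z6.43
G0 X0.00 Y0.00
G1 X25.00 Y0.00
G1 X25.00 Y6.29
G1 X0.00 Y6.29
G1 X0.00 Y0.00
; layer 6
G0 Z7.71
G0 X0.00 Y0.00
G1 X25.00 Y0.00
G1 X25.00 Y3.14
G1 X0.00 Y3.14
G1 X0.00 Y0.00
M2 ; end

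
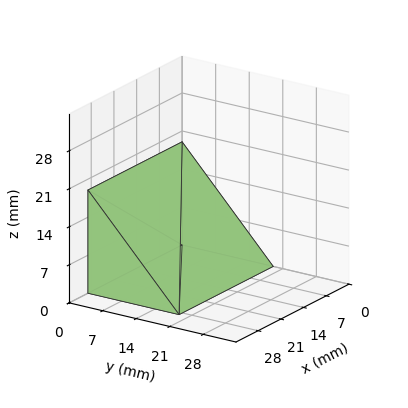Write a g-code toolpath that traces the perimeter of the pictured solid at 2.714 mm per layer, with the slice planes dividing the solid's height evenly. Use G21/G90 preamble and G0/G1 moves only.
Reading the render: the shape is a wedge (ramp): 29 × 19 mm base, rising to 19 mm along the y=0 edge and sloping linearly to z=0 at y=19 (dimensions read to the nearest mm from the axis ticks). For the g-code, the solid's height is divided into equal slices at the stated Δz and each level perimeter traced with G1 moves after a G0 lift.

; perimeter-only toolpath
G21 ; units = mm
G90 ; absolute positioning
G28 ; home
; layer 1
G0 Z2.714
G0 X0.000 Y0.000
G1 X29.000 Y0.000
G1 X29.000 Y16.286
G1 X0.000 Y16.286
G1 X0.000 Y0.000
; layer 2
G0 Z5.429
G0 X0.000 Y0.000
G1 X29.000 Y0.000
G1 X29.000 Y13.571
G1 X0.000 Y13.571
G1 X0.000 Y0.000
; layer 3
G0 Z8.143
G0 X0.000 Y0.000
G1 X29.000 Y0.000
G1 X29.000 Y10.857
G1 X0.000 Y10.857
G1 X0.000 Y0.000
; layer 4
G0 Z10.857
G0 X0.000 Y0.000
G1 X29.000 Y0.000
G1 X29.000 Y8.143
G1 X0.000 Y8.143
G1 X0.000 Y0.000
; layer 5
G0 Z13.571
G0 X0.000 Y0.000
G1 X29.000 Y0.000
G1 X29.000 Y5.429
G1 X0.000 Y5.429
G1 X0.000 Y0.000
; layer 6
G0 Z16.286
G0 X0.000 Y0.000
G1 X29.000 Y0.000
G1 X29.000 Y2.714
G1 X0.000 Y2.714
G1 X0.000 Y0.000
M2 ; end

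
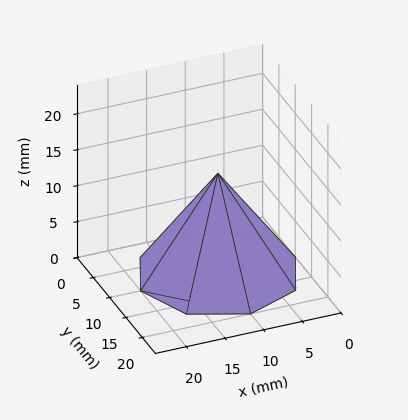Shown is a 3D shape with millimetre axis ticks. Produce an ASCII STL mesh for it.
Reading the render: the shape is a regular 8-sided pyramid, base circumscribed radius ≈ 10 mm, apex at z ≈ 14 mm (dimensions read to the nearest mm from the axis ticks). For the STL, each face is triangulated and given an outward normal.

solid part
  facet normal 0.0000 0.0000 -1.0000
    outer loop
      vertex 10.00 20.00 0.00
      vertex 17.07 17.07 0.00
      vertex 20.00 10.00 0.00
    endloop
  endfacet
  facet normal 0.0000 0.0000 -1.0000
    outer loop
      vertex 2.93 17.07 0.00
      vertex 10.00 20.00 0.00
      vertex 20.00 10.00 0.00
    endloop
  endfacet
  facet normal 0.0000 0.0000 -1.0000
    outer loop
      vertex 0.00 10.00 0.00
      vertex 2.93 17.07 0.00
      vertex 20.00 10.00 0.00
    endloop
  endfacet
  facet normal 0.0000 0.0000 -1.0000
    outer loop
      vertex 2.93 2.93 0.00
      vertex 0.00 10.00 0.00
      vertex 20.00 10.00 0.00
    endloop
  endfacet
  facet normal 0.0000 0.0000 -1.0000
    outer loop
      vertex 10.00 0.00 0.00
      vertex 2.93 2.93 0.00
      vertex 20.00 10.00 0.00
    endloop
  endfacet
  facet normal 0.0000 0.0000 -1.0000
    outer loop
      vertex 17.07 2.93 0.00
      vertex 10.00 0.00 0.00
      vertex 20.00 10.00 0.00
    endloop
  endfacet
  facet normal 0.7711 0.3196 0.5508
    outer loop
      vertex 20.00 10.00 0.00
      vertex 17.07 17.07 0.00
      vertex 10.00 10.00 14.00
    endloop
  endfacet
  facet normal 0.3196 0.7711 0.5508
    outer loop
      vertex 17.07 17.07 0.00
      vertex 10.00 20.00 0.00
      vertex 10.00 10.00 14.00
    endloop
  endfacet
  facet normal -0.3196 0.7711 0.5508
    outer loop
      vertex 10.00 20.00 0.00
      vertex 2.93 17.07 0.00
      vertex 10.00 10.00 14.00
    endloop
  endfacet
  facet normal -0.7711 0.3196 0.5508
    outer loop
      vertex 2.93 17.07 0.00
      vertex 0.00 10.00 0.00
      vertex 10.00 10.00 14.00
    endloop
  endfacet
  facet normal -0.7711 -0.3196 0.5508
    outer loop
      vertex 0.00 10.00 0.00
      vertex 2.93 2.93 0.00
      vertex 10.00 10.00 14.00
    endloop
  endfacet
  facet normal -0.3196 -0.7711 0.5508
    outer loop
      vertex 2.93 2.93 0.00
      vertex 10.00 0.00 0.00
      vertex 10.00 10.00 14.00
    endloop
  endfacet
  facet normal 0.3196 -0.7711 0.5508
    outer loop
      vertex 10.00 0.00 0.00
      vertex 17.07 2.93 0.00
      vertex 10.00 10.00 14.00
    endloop
  endfacet
  facet normal 0.7711 -0.3196 0.5508
    outer loop
      vertex 17.07 2.93 0.00
      vertex 20.00 10.00 0.00
      vertex 10.00 10.00 14.00
    endloop
  endfacet
endsolid part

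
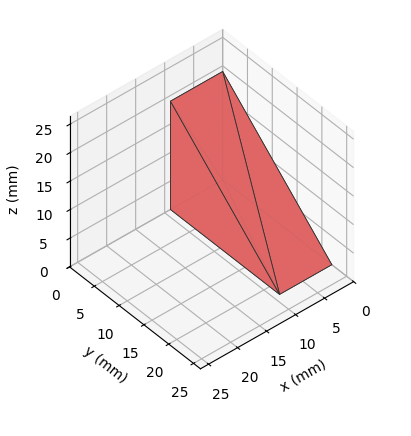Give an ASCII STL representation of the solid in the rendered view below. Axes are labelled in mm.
Reading the render: the shape is a wedge (ramp): 9 × 22 mm base, rising to 19 mm along the y=0 edge and sloping linearly to z=0 at y=22 (dimensions read to the nearest mm from the axis ticks). For the STL, each face is triangulated and given an outward normal.

solid part
  facet normal 0.0000 0.0000 -1.0000
    outer loop
      vertex 9.00 22.00 0.00
      vertex 9.00 0.00 0.00
      vertex 0.00 0.00 0.00
    endloop
  endfacet
  facet normal 0.0000 0.0000 -1.0000
    outer loop
      vertex 0.00 22.00 0.00
      vertex 9.00 22.00 0.00
      vertex 0.00 0.00 0.00
    endloop
  endfacet
  facet normal 0.0000 -1.0000 0.0000
    outer loop
      vertex 0.00 0.00 0.00
      vertex 9.00 0.00 0.00
      vertex 9.00 0.00 19.00
    endloop
  endfacet
  facet normal 0.0000 -1.0000 0.0000
    outer loop
      vertex 0.00 0.00 0.00
      vertex 9.00 0.00 19.00
      vertex 0.00 0.00 19.00
    endloop
  endfacet
  facet normal 0.0000 0.6536 0.7568
    outer loop
      vertex 0.00 0.00 19.00
      vertex 9.00 0.00 19.00
      vertex 9.00 22.00 0.00
    endloop
  endfacet
  facet normal 0.0000 0.6536 0.7568
    outer loop
      vertex 0.00 0.00 19.00
      vertex 9.00 22.00 0.00
      vertex 0.00 22.00 0.00
    endloop
  endfacet
  facet normal -1.0000 0.0000 0.0000
    outer loop
      vertex 0.00 0.00 19.00
      vertex 0.00 22.00 0.00
      vertex 0.00 0.00 0.00
    endloop
  endfacet
  facet normal 1.0000 0.0000 0.0000
    outer loop
      vertex 9.00 0.00 0.00
      vertex 9.00 22.00 0.00
      vertex 9.00 0.00 19.00
    endloop
  endfacet
endsolid part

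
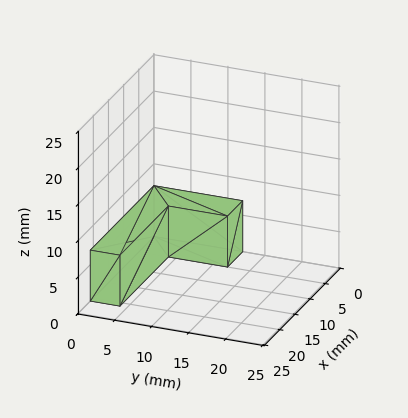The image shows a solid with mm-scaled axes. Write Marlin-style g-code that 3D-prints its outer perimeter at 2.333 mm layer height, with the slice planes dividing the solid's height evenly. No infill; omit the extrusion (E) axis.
Reading the render: the shape is an L-shaped prism: outer 21 × 12 mm, arm thicknesses ≈ 4 mm (horizontal) and 5 mm (vertical), extruded 7 mm in z (dimensions read to the nearest mm from the axis ticks). For the g-code, the solid's height is divided into equal slices at the stated Δz and each level perimeter traced with G1 moves after a G0 lift.

; perimeter-only toolpath
G21 ; units = mm
G90 ; absolute positioning
G28 ; home
; layer 1
G0 Z2.333
G0 X0.000 Y0.000
G1 X21.000 Y0.000
G1 X21.000 Y4.000
G1 X5.000 Y4.000
G1 X5.000 Y12.000
G1 X0.000 Y12.000
G1 X0.000 Y0.000
; layer 2
G0 Z4.667
G0 X0.000 Y0.000
G1 X21.000 Y0.000
G1 X21.000 Y4.000
G1 X5.000 Y4.000
G1 X5.000 Y12.000
G1 X0.000 Y12.000
G1 X0.000 Y0.000
; layer 3
G0 Z7.000
G0 X0.000 Y0.000
G1 X21.000 Y0.000
G1 X21.000 Y4.000
G1 X5.000 Y4.000
G1 X5.000 Y12.000
G1 X0.000 Y12.000
G1 X0.000 Y0.000
M2 ; end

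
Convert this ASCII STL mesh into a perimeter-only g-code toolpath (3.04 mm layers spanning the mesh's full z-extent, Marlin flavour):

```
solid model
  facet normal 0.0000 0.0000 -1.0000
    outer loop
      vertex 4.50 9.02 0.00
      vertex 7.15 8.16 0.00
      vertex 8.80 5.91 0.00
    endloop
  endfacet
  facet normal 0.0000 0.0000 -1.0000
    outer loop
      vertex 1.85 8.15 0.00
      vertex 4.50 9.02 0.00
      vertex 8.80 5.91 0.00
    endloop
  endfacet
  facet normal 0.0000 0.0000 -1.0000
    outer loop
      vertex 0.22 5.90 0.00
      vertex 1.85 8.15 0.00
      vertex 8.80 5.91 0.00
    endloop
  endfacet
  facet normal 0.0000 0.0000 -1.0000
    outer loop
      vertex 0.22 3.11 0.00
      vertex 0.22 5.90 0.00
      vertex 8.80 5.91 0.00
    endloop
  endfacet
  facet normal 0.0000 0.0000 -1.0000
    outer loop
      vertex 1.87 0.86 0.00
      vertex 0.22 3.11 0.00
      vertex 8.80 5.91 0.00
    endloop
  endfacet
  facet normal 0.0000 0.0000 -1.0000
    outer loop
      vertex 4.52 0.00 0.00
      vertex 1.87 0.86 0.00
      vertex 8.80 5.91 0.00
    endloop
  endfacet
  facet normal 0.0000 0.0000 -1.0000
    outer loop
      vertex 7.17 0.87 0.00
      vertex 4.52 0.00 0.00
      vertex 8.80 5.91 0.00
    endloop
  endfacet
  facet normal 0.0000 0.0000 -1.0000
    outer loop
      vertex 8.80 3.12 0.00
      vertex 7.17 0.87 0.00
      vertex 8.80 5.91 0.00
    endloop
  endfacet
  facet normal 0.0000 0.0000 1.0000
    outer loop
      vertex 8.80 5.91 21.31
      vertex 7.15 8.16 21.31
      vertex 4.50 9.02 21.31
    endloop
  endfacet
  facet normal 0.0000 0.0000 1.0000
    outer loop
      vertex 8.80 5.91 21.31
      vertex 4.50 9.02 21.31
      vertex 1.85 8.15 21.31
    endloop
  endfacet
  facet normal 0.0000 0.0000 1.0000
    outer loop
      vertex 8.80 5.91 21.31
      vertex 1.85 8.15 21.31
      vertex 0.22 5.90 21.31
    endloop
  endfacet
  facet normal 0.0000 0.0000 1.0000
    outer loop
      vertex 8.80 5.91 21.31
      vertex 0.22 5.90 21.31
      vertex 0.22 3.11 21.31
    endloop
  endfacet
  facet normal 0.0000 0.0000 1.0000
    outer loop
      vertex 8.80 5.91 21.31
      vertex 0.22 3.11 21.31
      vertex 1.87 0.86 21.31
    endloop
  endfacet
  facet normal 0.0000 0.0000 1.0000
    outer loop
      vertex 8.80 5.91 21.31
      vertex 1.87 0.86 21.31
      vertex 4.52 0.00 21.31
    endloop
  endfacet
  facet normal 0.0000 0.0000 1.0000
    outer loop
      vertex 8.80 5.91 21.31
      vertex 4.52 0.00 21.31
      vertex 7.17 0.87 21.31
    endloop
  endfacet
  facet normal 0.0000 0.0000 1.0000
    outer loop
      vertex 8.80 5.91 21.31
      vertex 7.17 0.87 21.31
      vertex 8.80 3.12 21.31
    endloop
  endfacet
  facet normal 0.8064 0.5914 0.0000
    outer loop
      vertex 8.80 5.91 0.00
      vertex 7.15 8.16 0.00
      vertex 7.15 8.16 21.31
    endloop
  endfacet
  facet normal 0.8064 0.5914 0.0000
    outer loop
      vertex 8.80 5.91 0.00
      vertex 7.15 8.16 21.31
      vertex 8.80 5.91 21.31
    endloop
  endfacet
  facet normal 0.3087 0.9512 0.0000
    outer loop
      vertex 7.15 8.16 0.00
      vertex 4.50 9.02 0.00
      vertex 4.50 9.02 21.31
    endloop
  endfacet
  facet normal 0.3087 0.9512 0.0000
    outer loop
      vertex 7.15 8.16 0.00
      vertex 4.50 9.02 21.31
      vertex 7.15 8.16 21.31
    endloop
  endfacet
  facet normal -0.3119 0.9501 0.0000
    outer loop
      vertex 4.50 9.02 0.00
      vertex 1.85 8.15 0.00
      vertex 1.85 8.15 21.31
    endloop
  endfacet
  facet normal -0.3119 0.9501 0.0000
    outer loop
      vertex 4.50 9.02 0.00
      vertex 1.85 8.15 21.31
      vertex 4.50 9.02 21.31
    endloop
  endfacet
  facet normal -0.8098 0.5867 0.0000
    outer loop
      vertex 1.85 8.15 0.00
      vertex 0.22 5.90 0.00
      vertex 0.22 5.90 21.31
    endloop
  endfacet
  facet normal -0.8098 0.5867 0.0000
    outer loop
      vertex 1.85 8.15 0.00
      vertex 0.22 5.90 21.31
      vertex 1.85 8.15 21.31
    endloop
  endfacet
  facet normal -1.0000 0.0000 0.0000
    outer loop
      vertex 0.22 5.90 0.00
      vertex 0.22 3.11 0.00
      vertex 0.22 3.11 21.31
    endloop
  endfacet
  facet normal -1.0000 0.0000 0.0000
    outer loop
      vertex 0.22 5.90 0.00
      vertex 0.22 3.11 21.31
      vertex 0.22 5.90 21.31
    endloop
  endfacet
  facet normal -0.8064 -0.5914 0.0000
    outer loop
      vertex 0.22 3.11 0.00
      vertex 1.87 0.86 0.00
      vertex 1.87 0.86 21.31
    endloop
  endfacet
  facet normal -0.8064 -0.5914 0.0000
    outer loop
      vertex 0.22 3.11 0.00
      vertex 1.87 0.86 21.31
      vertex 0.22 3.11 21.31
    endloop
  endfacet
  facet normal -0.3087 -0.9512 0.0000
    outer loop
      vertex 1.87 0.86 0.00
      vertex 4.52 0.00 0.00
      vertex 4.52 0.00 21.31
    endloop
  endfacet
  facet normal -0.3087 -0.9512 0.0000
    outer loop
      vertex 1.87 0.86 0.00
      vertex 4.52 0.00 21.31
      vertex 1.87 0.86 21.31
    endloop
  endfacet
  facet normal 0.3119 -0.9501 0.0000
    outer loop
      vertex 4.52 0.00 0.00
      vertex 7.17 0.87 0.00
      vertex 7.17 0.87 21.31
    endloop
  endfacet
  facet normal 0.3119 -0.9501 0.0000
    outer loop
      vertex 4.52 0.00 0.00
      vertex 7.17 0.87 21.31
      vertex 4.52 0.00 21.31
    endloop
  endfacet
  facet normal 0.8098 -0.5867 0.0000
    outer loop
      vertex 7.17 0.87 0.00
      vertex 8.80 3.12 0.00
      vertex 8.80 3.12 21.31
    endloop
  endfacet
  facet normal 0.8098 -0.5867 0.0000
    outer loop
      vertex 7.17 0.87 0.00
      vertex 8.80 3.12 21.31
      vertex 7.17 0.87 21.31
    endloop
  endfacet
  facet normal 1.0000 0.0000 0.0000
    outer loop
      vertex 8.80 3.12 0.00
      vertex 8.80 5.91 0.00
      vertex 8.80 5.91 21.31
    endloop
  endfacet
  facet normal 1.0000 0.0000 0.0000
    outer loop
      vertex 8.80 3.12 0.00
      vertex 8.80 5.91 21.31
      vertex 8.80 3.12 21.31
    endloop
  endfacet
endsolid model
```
; perimeter-only toolpath
G21 ; units = mm
G90 ; absolute positioning
G28 ; home
; layer 1
G0 Z3.04
G0 X8.80 Y5.91
G1 X7.15 Y8.16
G1 X4.50 Y9.02
G1 X1.85 Y8.15
G1 X0.22 Y5.90
G1 X0.22 Y3.11
G1 X1.87 Y0.86
G1 X4.52 Y0.00
G1 X7.17 Y0.87
G1 X8.80 Y3.12
G1 X8.80 Y5.91
; layer 2
G0 Z6.09
G0 X8.80 Y5.91
G1 X7.15 Y8.16
G1 X4.50 Y9.02
G1 X1.85 Y8.15
G1 X0.22 Y5.90
G1 X0.22 Y3.11
G1 X1.87 Y0.86
G1 X4.52 Y0.00
G1 X7.17 Y0.87
G1 X8.80 Y3.12
G1 X8.80 Y5.91
; layer 3
G0 Z9.13
G0 X8.80 Y5.91
G1 X7.15 Y8.16
G1 X4.50 Y9.02
G1 X1.85 Y8.15
G1 X0.22 Y5.90
G1 X0.22 Y3.11
G1 X1.87 Y0.86
G1 X4.52 Y0.00
G1 X7.17 Y0.87
G1 X8.80 Y3.12
G1 X8.80 Y5.91
; layer 4
G0 Z12.18
G0 X8.80 Y5.91
G1 X7.15 Y8.16
G1 X4.50 Y9.02
G1 X1.85 Y8.15
G1 X0.22 Y5.90
G1 X0.22 Y3.11
G1 X1.87 Y0.86
G1 X4.52 Y0.00
G1 X7.17 Y0.87
G1 X8.80 Y3.12
G1 X8.80 Y5.91
; layer 5
G0 Z15.22
G0 X8.80 Y5.91
G1 X7.15 Y8.16
G1 X4.50 Y9.02
G1 X1.85 Y8.15
G1 X0.22 Y5.90
G1 X0.22 Y3.11
G1 X1.87 Y0.86
G1 X4.52 Y0.00
G1 X7.17 Y0.87
G1 X8.80 Y3.12
G1 X8.80 Y5.91
; layer 6
G0 Z18.27
G0 X8.80 Y5.91
G1 X7.15 Y8.16
G1 X4.50 Y9.02
G1 X1.85 Y8.15
G1 X0.22 Y5.90
G1 X0.22 Y3.11
G1 X1.87 Y0.86
G1 X4.52 Y0.00
G1 X7.17 Y0.87
G1 X8.80 Y3.12
G1 X8.80 Y5.91
; layer 7
G0 Z21.31
G0 X8.80 Y5.91
G1 X7.15 Y8.16
G1 X4.50 Y9.02
G1 X1.85 Y8.15
G1 X0.22 Y5.90
G1 X0.22 Y3.11
G1 X1.87 Y0.86
G1 X4.52 Y0.00
G1 X7.17 Y0.87
G1 X8.80 Y3.12
G1 X8.80 Y5.91
M2 ; end

The solid is a regular 10-sided prism (a cylinder approximated with 10 flat sides), circumscribed radius ≈ 4.51 mm, height ≈ 21.3 mm. Slicing at Δz = 3.04 mm — 7 equal slices spanning the solid's height, so layer i sits at z = i·h/7 — gives 7 non-empty perimeters. Each is a 10-segment closed polygon; G0 lifts to the layer z and rapids to the start vertex, then G1 traces the edges.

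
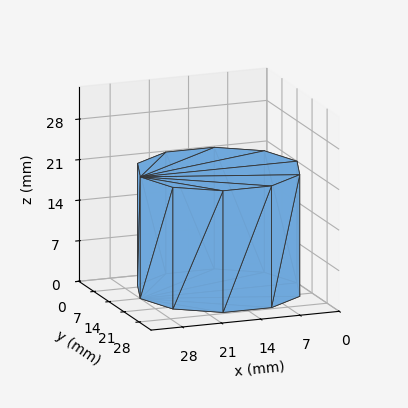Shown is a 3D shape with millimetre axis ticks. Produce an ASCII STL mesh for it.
Reading the render: the shape is a regular 10-sided prism (a cylinder approximated with 10 flat sides), circumscribed radius ≈ 14 mm, height ≈ 21 mm (dimensions read to the nearest mm from the axis ticks). For the STL, each face is triangulated and given an outward normal.

solid part
  facet normal 0.0000 0.0000 -1.0000
    outer loop
      vertex 18.326 27.315 0.000
      vertex 25.326 22.229 0.000
      vertex 28.000 14.000 0.000
    endloop
  endfacet
  facet normal 0.0000 0.0000 -1.0000
    outer loop
      vertex 9.674 27.315 0.000
      vertex 18.326 27.315 0.000
      vertex 28.000 14.000 0.000
    endloop
  endfacet
  facet normal 0.0000 0.0000 -1.0000
    outer loop
      vertex 2.674 22.229 0.000
      vertex 9.674 27.315 0.000
      vertex 28.000 14.000 0.000
    endloop
  endfacet
  facet normal 0.0000 0.0000 -1.0000
    outer loop
      vertex 0.000 14.000 0.000
      vertex 2.674 22.229 0.000
      vertex 28.000 14.000 0.000
    endloop
  endfacet
  facet normal 0.0000 0.0000 -1.0000
    outer loop
      vertex 2.674 5.771 0.000
      vertex 0.000 14.000 0.000
      vertex 28.000 14.000 0.000
    endloop
  endfacet
  facet normal 0.0000 0.0000 -1.0000
    outer loop
      vertex 9.674 0.685 0.000
      vertex 2.674 5.771 0.000
      vertex 28.000 14.000 0.000
    endloop
  endfacet
  facet normal 0.0000 0.0000 -1.0000
    outer loop
      vertex 18.326 0.685 0.000
      vertex 9.674 0.685 0.000
      vertex 28.000 14.000 0.000
    endloop
  endfacet
  facet normal 0.0000 0.0000 -1.0000
    outer loop
      vertex 25.326 5.771 0.000
      vertex 18.326 0.685 0.000
      vertex 28.000 14.000 0.000
    endloop
  endfacet
  facet normal 0.0000 0.0000 1.0000
    outer loop
      vertex 28.000 14.000 21.000
      vertex 25.326 22.229 21.000
      vertex 18.326 27.315 21.000
    endloop
  endfacet
  facet normal 0.0000 0.0000 1.0000
    outer loop
      vertex 28.000 14.000 21.000
      vertex 18.326 27.315 21.000
      vertex 9.674 27.315 21.000
    endloop
  endfacet
  facet normal 0.0000 0.0000 1.0000
    outer loop
      vertex 28.000 14.000 21.000
      vertex 9.674 27.315 21.000
      vertex 2.674 22.229 21.000
    endloop
  endfacet
  facet normal 0.0000 0.0000 1.0000
    outer loop
      vertex 28.000 14.000 21.000
      vertex 2.674 22.229 21.000
      vertex 0.000 14.000 21.000
    endloop
  endfacet
  facet normal 0.0000 0.0000 1.0000
    outer loop
      vertex 28.000 14.000 21.000
      vertex 0.000 14.000 21.000
      vertex 2.674 5.771 21.000
    endloop
  endfacet
  facet normal 0.0000 0.0000 1.0000
    outer loop
      vertex 28.000 14.000 21.000
      vertex 2.674 5.771 21.000
      vertex 9.674 0.685 21.000
    endloop
  endfacet
  facet normal 0.0000 0.0000 1.0000
    outer loop
      vertex 28.000 14.000 21.000
      vertex 9.674 0.685 21.000
      vertex 18.326 0.685 21.000
    endloop
  endfacet
  facet normal 0.0000 0.0000 1.0000
    outer loop
      vertex 28.000 14.000 21.000
      vertex 18.326 0.685 21.000
      vertex 25.326 5.771 21.000
    endloop
  endfacet
  facet normal 0.9510 0.3090 0.0000
    outer loop
      vertex 28.000 14.000 0.000
      vertex 25.326 22.229 0.000
      vertex 25.326 22.229 21.000
    endloop
  endfacet
  facet normal 0.9510 0.3090 0.0000
    outer loop
      vertex 28.000 14.000 0.000
      vertex 25.326 22.229 21.000
      vertex 28.000 14.000 21.000
    endloop
  endfacet
  facet normal 0.5878 0.8090 0.0000
    outer loop
      vertex 25.326 22.229 0.000
      vertex 18.326 27.315 0.000
      vertex 18.326 27.315 21.000
    endloop
  endfacet
  facet normal 0.5878 0.8090 0.0000
    outer loop
      vertex 25.326 22.229 0.000
      vertex 18.326 27.315 21.000
      vertex 25.326 22.229 21.000
    endloop
  endfacet
  facet normal 0.0000 1.0000 0.0000
    outer loop
      vertex 18.326 27.315 0.000
      vertex 9.674 27.315 0.000
      vertex 9.674 27.315 21.000
    endloop
  endfacet
  facet normal 0.0000 1.0000 0.0000
    outer loop
      vertex 18.326 27.315 0.000
      vertex 9.674 27.315 21.000
      vertex 18.326 27.315 21.000
    endloop
  endfacet
  facet normal -0.5878 0.8090 0.0000
    outer loop
      vertex 9.674 27.315 0.000
      vertex 2.674 22.229 0.000
      vertex 2.674 22.229 21.000
    endloop
  endfacet
  facet normal -0.5878 0.8090 0.0000
    outer loop
      vertex 9.674 27.315 0.000
      vertex 2.674 22.229 21.000
      vertex 9.674 27.315 21.000
    endloop
  endfacet
  facet normal -0.9510 0.3090 0.0000
    outer loop
      vertex 2.674 22.229 0.000
      vertex 0.000 14.000 0.000
      vertex 0.000 14.000 21.000
    endloop
  endfacet
  facet normal -0.9510 0.3090 0.0000
    outer loop
      vertex 2.674 22.229 0.000
      vertex 0.000 14.000 21.000
      vertex 2.674 22.229 21.000
    endloop
  endfacet
  facet normal -0.9510 -0.3090 0.0000
    outer loop
      vertex 0.000 14.000 0.000
      vertex 2.674 5.771 0.000
      vertex 2.674 5.771 21.000
    endloop
  endfacet
  facet normal -0.9510 -0.3090 0.0000
    outer loop
      vertex 0.000 14.000 0.000
      vertex 2.674 5.771 21.000
      vertex 0.000 14.000 21.000
    endloop
  endfacet
  facet normal -0.5878 -0.8090 0.0000
    outer loop
      vertex 2.674 5.771 0.000
      vertex 9.674 0.685 0.000
      vertex 9.674 0.685 21.000
    endloop
  endfacet
  facet normal -0.5878 -0.8090 0.0000
    outer loop
      vertex 2.674 5.771 0.000
      vertex 9.674 0.685 21.000
      vertex 2.674 5.771 21.000
    endloop
  endfacet
  facet normal 0.0000 -1.0000 0.0000
    outer loop
      vertex 9.674 0.685 0.000
      vertex 18.326 0.685 0.000
      vertex 18.326 0.685 21.000
    endloop
  endfacet
  facet normal 0.0000 -1.0000 0.0000
    outer loop
      vertex 9.674 0.685 0.000
      vertex 18.326 0.685 21.000
      vertex 9.674 0.685 21.000
    endloop
  endfacet
  facet normal 0.5878 -0.8090 0.0000
    outer loop
      vertex 18.326 0.685 0.000
      vertex 25.326 5.771 0.000
      vertex 25.326 5.771 21.000
    endloop
  endfacet
  facet normal 0.5878 -0.8090 0.0000
    outer loop
      vertex 18.326 0.685 0.000
      vertex 25.326 5.771 21.000
      vertex 18.326 0.685 21.000
    endloop
  endfacet
  facet normal 0.9510 -0.3090 0.0000
    outer loop
      vertex 25.326 5.771 0.000
      vertex 28.000 14.000 0.000
      vertex 28.000 14.000 21.000
    endloop
  endfacet
  facet normal 0.9510 -0.3090 0.0000
    outer loop
      vertex 25.326 5.771 0.000
      vertex 28.000 14.000 21.000
      vertex 25.326 5.771 21.000
    endloop
  endfacet
endsolid part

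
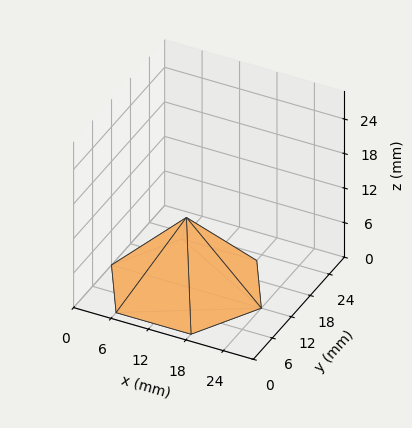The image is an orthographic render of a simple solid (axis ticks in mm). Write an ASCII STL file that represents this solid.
Reading the render: the shape is a regular 6-sided pyramid, base circumscribed radius ≈ 12 mm, apex at z ≈ 12 mm (dimensions read to the nearest mm from the axis ticks). For the STL, each face is triangulated and given an outward normal.

solid part
  facet normal 0.0000 0.0000 -1.0000
    outer loop
      vertex 6.00 22.39 0.00
      vertex 18.00 22.39 0.00
      vertex 24.00 12.00 0.00
    endloop
  endfacet
  facet normal 0.0000 0.0000 -1.0000
    outer loop
      vertex 0.00 12.00 0.00
      vertex 6.00 22.39 0.00
      vertex 24.00 12.00 0.00
    endloop
  endfacet
  facet normal 0.0000 0.0000 -1.0000
    outer loop
      vertex 6.00 1.61 0.00
      vertex 0.00 12.00 0.00
      vertex 24.00 12.00 0.00
    endloop
  endfacet
  facet normal 0.0000 0.0000 -1.0000
    outer loop
      vertex 18.00 1.61 0.00
      vertex 6.00 1.61 0.00
      vertex 24.00 12.00 0.00
    endloop
  endfacet
  facet normal 0.6546 0.3780 0.6546
    outer loop
      vertex 24.00 12.00 0.00
      vertex 18.00 22.39 0.00
      vertex 12.00 12.00 12.00
    endloop
  endfacet
  facet normal 0.0000 0.7560 0.6546
    outer loop
      vertex 18.00 22.39 0.00
      vertex 6.00 22.39 0.00
      vertex 12.00 12.00 12.00
    endloop
  endfacet
  facet normal -0.6546 0.3780 0.6546
    outer loop
      vertex 6.00 22.39 0.00
      vertex 0.00 12.00 0.00
      vertex 12.00 12.00 12.00
    endloop
  endfacet
  facet normal -0.6546 -0.3780 0.6546
    outer loop
      vertex 0.00 12.00 0.00
      vertex 6.00 1.61 0.00
      vertex 12.00 12.00 12.00
    endloop
  endfacet
  facet normal 0.0000 -0.7560 0.6546
    outer loop
      vertex 6.00 1.61 0.00
      vertex 18.00 1.61 0.00
      vertex 12.00 12.00 12.00
    endloop
  endfacet
  facet normal 0.6546 -0.3780 0.6546
    outer loop
      vertex 18.00 1.61 0.00
      vertex 24.00 12.00 0.00
      vertex 12.00 12.00 12.00
    endloop
  endfacet
endsolid part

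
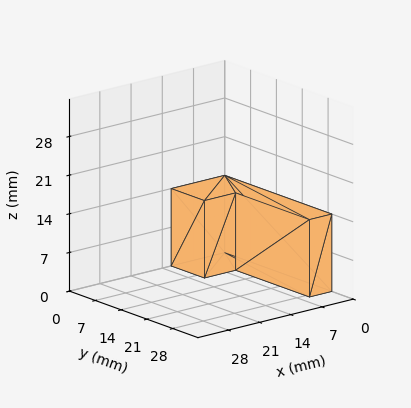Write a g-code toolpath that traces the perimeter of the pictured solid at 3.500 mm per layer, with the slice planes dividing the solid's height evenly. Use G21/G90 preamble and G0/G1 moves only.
Reading the render: the shape is an L-shaped prism: outer 12 × 29 mm, arm thicknesses ≈ 9 mm (horizontal) and 5 mm (vertical), extruded 14 mm in z (dimensions read to the nearest mm from the axis ticks). For the g-code, the solid's height is divided into equal slices at the stated Δz and each level perimeter traced with G1 moves after a G0 lift.

; perimeter-only toolpath
G21 ; units = mm
G90 ; absolute positioning
G28 ; home
; layer 1
G0 Z3.500
G0 X0.000 Y0.000
G1 X12.000 Y0.000
G1 X12.000 Y9.000
G1 X5.000 Y9.000
G1 X5.000 Y29.000
G1 X0.000 Y29.000
G1 X0.000 Y0.000
; layer 2
G0 Z7.000
G0 X0.000 Y0.000
G1 X12.000 Y0.000
G1 X12.000 Y9.000
G1 X5.000 Y9.000
G1 X5.000 Y29.000
G1 X0.000 Y29.000
G1 X0.000 Y0.000
; layer 3
G0 Z10.500
G0 X0.000 Y0.000
G1 X12.000 Y0.000
G1 X12.000 Y9.000
G1 X5.000 Y9.000
G1 X5.000 Y29.000
G1 X0.000 Y29.000
G1 X0.000 Y0.000
; layer 4
G0 Z14.000
G0 X0.000 Y0.000
G1 X12.000 Y0.000
G1 X12.000 Y9.000
G1 X5.000 Y9.000
G1 X5.000 Y29.000
G1 X0.000 Y29.000
G1 X0.000 Y0.000
M2 ; end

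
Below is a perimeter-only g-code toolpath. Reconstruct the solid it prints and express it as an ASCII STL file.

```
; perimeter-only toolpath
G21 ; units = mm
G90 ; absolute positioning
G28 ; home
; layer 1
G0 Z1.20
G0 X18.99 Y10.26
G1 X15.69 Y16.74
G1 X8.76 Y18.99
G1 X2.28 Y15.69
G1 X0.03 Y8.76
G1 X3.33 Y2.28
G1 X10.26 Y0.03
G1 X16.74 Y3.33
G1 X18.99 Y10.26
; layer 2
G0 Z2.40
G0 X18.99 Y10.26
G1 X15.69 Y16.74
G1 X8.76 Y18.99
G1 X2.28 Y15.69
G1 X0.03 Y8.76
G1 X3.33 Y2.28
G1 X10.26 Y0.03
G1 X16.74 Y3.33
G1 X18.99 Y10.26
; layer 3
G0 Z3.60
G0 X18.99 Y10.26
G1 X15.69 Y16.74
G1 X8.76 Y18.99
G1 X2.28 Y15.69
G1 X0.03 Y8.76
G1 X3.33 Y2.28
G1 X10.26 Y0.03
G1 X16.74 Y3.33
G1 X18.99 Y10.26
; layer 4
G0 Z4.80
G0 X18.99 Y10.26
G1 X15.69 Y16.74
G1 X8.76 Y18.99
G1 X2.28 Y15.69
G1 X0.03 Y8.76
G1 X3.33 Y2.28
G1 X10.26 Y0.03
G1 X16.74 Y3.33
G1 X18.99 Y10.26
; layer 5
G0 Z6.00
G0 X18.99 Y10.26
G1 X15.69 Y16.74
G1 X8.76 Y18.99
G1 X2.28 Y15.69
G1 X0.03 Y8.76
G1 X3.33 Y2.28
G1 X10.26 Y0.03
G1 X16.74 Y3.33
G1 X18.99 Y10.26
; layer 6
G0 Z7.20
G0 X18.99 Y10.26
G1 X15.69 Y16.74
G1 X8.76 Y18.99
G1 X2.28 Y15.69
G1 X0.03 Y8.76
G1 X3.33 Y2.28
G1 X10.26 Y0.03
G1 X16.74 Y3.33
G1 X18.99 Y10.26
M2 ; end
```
solid part
  facet normal 0.0000 0.0000 -1.0000
    outer loop
      vertex 8.76 18.99 0.00
      vertex 15.69 16.74 0.00
      vertex 18.99 10.26 0.00
    endloop
  endfacet
  facet normal 0.0000 0.0000 -1.0000
    outer loop
      vertex 2.28 15.69 0.00
      vertex 8.76 18.99 0.00
      vertex 18.99 10.26 0.00
    endloop
  endfacet
  facet normal 0.0000 0.0000 -1.0000
    outer loop
      vertex 0.03 8.76 0.00
      vertex 2.28 15.69 0.00
      vertex 18.99 10.26 0.00
    endloop
  endfacet
  facet normal 0.0000 0.0000 -1.0000
    outer loop
      vertex 3.33 2.28 0.00
      vertex 0.03 8.76 0.00
      vertex 18.99 10.26 0.00
    endloop
  endfacet
  facet normal 0.0000 0.0000 -1.0000
    outer loop
      vertex 10.26 0.03 0.00
      vertex 3.33 2.28 0.00
      vertex 18.99 10.26 0.00
    endloop
  endfacet
  facet normal 0.0000 0.0000 -1.0000
    outer loop
      vertex 16.74 3.33 0.00
      vertex 10.26 0.03 0.00
      vertex 18.99 10.26 0.00
    endloop
  endfacet
  facet normal 0.0000 0.0000 1.0000
    outer loop
      vertex 18.99 10.26 7.20
      vertex 15.69 16.74 7.20
      vertex 8.76 18.99 7.20
    endloop
  endfacet
  facet normal 0.0000 0.0000 1.0000
    outer loop
      vertex 18.99 10.26 7.20
      vertex 8.76 18.99 7.20
      vertex 2.28 15.69 7.20
    endloop
  endfacet
  facet normal 0.0000 0.0000 1.0000
    outer loop
      vertex 18.99 10.26 7.20
      vertex 2.28 15.69 7.20
      vertex 0.03 8.76 7.20
    endloop
  endfacet
  facet normal 0.0000 0.0000 1.0000
    outer loop
      vertex 18.99 10.26 7.20
      vertex 0.03 8.76 7.20
      vertex 3.33 2.28 7.20
    endloop
  endfacet
  facet normal 0.0000 0.0000 1.0000
    outer loop
      vertex 18.99 10.26 7.20
      vertex 3.33 2.28 7.20
      vertex 10.26 0.03 7.20
    endloop
  endfacet
  facet normal 0.0000 0.0000 1.0000
    outer loop
      vertex 18.99 10.26 7.20
      vertex 10.26 0.03 7.20
      vertex 16.74 3.33 7.20
    endloop
  endfacet
  facet normal 0.8911 0.4538 0.0000
    outer loop
      vertex 18.99 10.26 0.00
      vertex 15.69 16.74 0.00
      vertex 15.69 16.74 7.20
    endloop
  endfacet
  facet normal 0.8911 0.4538 0.0000
    outer loop
      vertex 18.99 10.26 0.00
      vertex 15.69 16.74 7.20
      vertex 18.99 10.26 7.20
    endloop
  endfacet
  facet normal 0.3088 0.9511 0.0000
    outer loop
      vertex 15.69 16.74 0.00
      vertex 8.76 18.99 0.00
      vertex 8.76 18.99 7.20
    endloop
  endfacet
  facet normal 0.3088 0.9511 0.0000
    outer loop
      vertex 15.69 16.74 0.00
      vertex 8.76 18.99 7.20
      vertex 15.69 16.74 7.20
    endloop
  endfacet
  facet normal -0.4538 0.8911 0.0000
    outer loop
      vertex 8.76 18.99 0.00
      vertex 2.28 15.69 0.00
      vertex 2.28 15.69 7.20
    endloop
  endfacet
  facet normal -0.4538 0.8911 0.0000
    outer loop
      vertex 8.76 18.99 0.00
      vertex 2.28 15.69 7.20
      vertex 8.76 18.99 7.20
    endloop
  endfacet
  facet normal -0.9511 0.3088 0.0000
    outer loop
      vertex 2.28 15.69 0.00
      vertex 0.03 8.76 0.00
      vertex 0.03 8.76 7.20
    endloop
  endfacet
  facet normal -0.9511 0.3088 0.0000
    outer loop
      vertex 2.28 15.69 0.00
      vertex 0.03 8.76 7.20
      vertex 2.28 15.69 7.20
    endloop
  endfacet
  facet normal -0.8911 -0.4538 0.0000
    outer loop
      vertex 0.03 8.76 0.00
      vertex 3.33 2.28 0.00
      vertex 3.33 2.28 7.20
    endloop
  endfacet
  facet normal -0.8911 -0.4538 0.0000
    outer loop
      vertex 0.03 8.76 0.00
      vertex 3.33 2.28 7.20
      vertex 0.03 8.76 7.20
    endloop
  endfacet
  facet normal -0.3088 -0.9511 0.0000
    outer loop
      vertex 3.33 2.28 0.00
      vertex 10.26 0.03 0.00
      vertex 10.26 0.03 7.20
    endloop
  endfacet
  facet normal -0.3088 -0.9511 0.0000
    outer loop
      vertex 3.33 2.28 0.00
      vertex 10.26 0.03 7.20
      vertex 3.33 2.28 7.20
    endloop
  endfacet
  facet normal 0.4538 -0.8911 0.0000
    outer loop
      vertex 10.26 0.03 0.00
      vertex 16.74 3.33 0.00
      vertex 16.74 3.33 7.20
    endloop
  endfacet
  facet normal 0.4538 -0.8911 0.0000
    outer loop
      vertex 10.26 0.03 0.00
      vertex 16.74 3.33 7.20
      vertex 10.26 0.03 7.20
    endloop
  endfacet
  facet normal 0.9511 -0.3088 0.0000
    outer loop
      vertex 16.74 3.33 0.00
      vertex 18.99 10.26 0.00
      vertex 18.99 10.26 7.20
    endloop
  endfacet
  facet normal 0.9511 -0.3088 0.0000
    outer loop
      vertex 16.74 3.33 0.00
      vertex 18.99 10.26 7.20
      vertex 16.74 3.33 7.20
    endloop
  endfacet
endsolid part

The G0 Z moves step by Δz≈1.20 mm. Every layer's G1 loop is the same polygon, so the solid is a straight extrusion of it from z=0 to z≈7.2. Closing with flat bottom and top caps and triangulating gives 28 facets — a regular 8-sided prism (a cylinder approximated with 8 flat sides), circumscribed radius ≈ 9.51 mm, height ≈ 7.2 mm.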